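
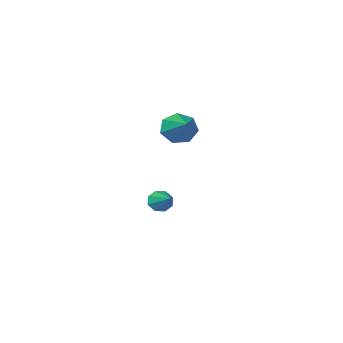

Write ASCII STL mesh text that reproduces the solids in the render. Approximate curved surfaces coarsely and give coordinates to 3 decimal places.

solid 
facet normal -0.183 -0.861 -0.475
outer loop
vertex -0.782 -0.787 -2.884
vertex -1.189 -0.561 -3.137
vertex -0.671 -0.617 -3.235
endloop
endfacet
facet normal 0.952 0.009 0.306
outer loop
vertex -0.782 -0.787 -2.884
vertex -0.671 -0.617 -3.235
vertex -0.931 0.661 -2.463
endloop
endfacet
facet normal -0.183 -0.861 -0.475
outer loop
vertex -0.671 -0.617 -3.235
vertex -1.189 -0.561 -3.137
vertex -0.863 -0.414 -3.529
endloop
endfacet
facet normal 0.874 0.369 -0.316
outer loop
vertex -0.671 -0.617 -3.235
vertex -0.863 -0.414 -3.529
vertex -0.931 0.661 -2.463
endloop
endfacet
facet normal -0.183 -0.861 -0.475
outer loop
vertex -0.863 -0.414 -3.529
vertex -1.189 -0.561 -3.137
vertex -1.247 -0.297 -3.593
endloop
endfacet
facet normal 0.317 0.678 -0.663
outer loop
vertex -0.863 -0.414 -3.529
vertex -1.247 -0.297 -3.593
vertex -0.931 0.661 -2.463
endloop
endfacet
facet normal -0.181 -0.861 -0.475
outer loop
vertex -1.247 -0.297 -3.593
vertex -1.189 -0.561 -3.137
vertex -1.596 -0.335 -3.391
endloop
endfacet
facet normal -0.389 0.754 -0.530
outer loop
vertex -1.247 -0.297 -3.593
vertex -1.596 -0.335 -3.391
vertex -0.931 0.661 -2.463
endloop
endfacet
facet normal -0.181 -0.861 -0.476
outer loop
vertex -1.596 -0.335 -3.391
vertex -1.189 -0.561 -3.137
vertex -1.707 -0.506 -3.04
endloop
endfacet
facet normal -0.834 0.552 0.005
outer loop
vertex -1.596 -0.335 -3.391
vertex -1.707 -0.506 -3.04
vertex -0.931 0.661 -2.463
endloop
endfacet
facet normal -0.180 -0.862 -0.474
outer loop
vertex -1.707 -0.506 -3.04
vertex -1.189 -0.561 -3.137
vertex -1.515 -0.708 -2.746
endloop
endfacet
facet normal -0.756 0.193 0.626
outer loop
vertex -1.707 -0.506 -3.04
vertex -1.515 -0.708 -2.746
vertex -0.931 0.661 -2.463
endloop
endfacet
facet normal -0.182 -0.861 -0.475
outer loop
vertex -1.515 -0.708 -2.746
vertex -1.189 -0.561 -3.137
vertex -1.132 -0.825 -2.681
endloop
endfacet
facet normal -0.200 -0.116 0.973
outer loop
vertex -1.515 -0.708 -2.746
vertex -1.132 -0.825 -2.681
vertex -0.931 0.661 -2.463
endloop
endfacet
facet normal -0.182 -0.861 -0.475
outer loop
vertex -1.132 -0.825 -2.681
vertex -1.189 -0.561 -3.137
vertex -0.782 -0.787 -2.884
endloop
endfacet
facet normal 0.508 -0.192 0.840
outer loop
vertex -1.132 -0.825 -2.681
vertex -0.782 -0.787 -2.884
vertex -0.931 0.661 -2.463
endloop
endfacet
facet normal -0.310 -0.838 -0.450
outer loop
vertex -0.032 2.367 1.153
vertex -0.414 2.194 1.738
vertex -0.62 2.578 1.165
endloop
endfacet
facet normal 0.232 0.685 -0.691
outer loop
vertex -0.032 2.367 1.153
vertex -0.62 2.578 1.165
vertex 0.154 3.726 2.562
endloop
endfacet
facet normal -0.310 -0.838 -0.450
outer loop
vertex -0.62 2.578 1.165
vertex -0.414 2.194 1.738
vertex -1.053 2.5 1.609
endloop
endfacet
facet normal -0.510 0.781 -0.360
outer loop
vertex -0.62 2.578 1.165
vertex -1.053 2.5 1.609
vertex 0.154 3.726 2.562
endloop
endfacet
facet normal -0.310 -0.837 -0.451
outer loop
vertex -1.053 2.5 1.609
vertex -0.414 2.194 1.738
vertex -1.005 2.191 2.15
endloop
endfacet
facet normal -0.789 0.500 0.356
outer loop
vertex -1.053 2.5 1.609
vertex -1.005 2.191 2.15
vertex 0.154 3.726 2.562
endloop
endfacet
facet normal -0.309 -0.838 -0.450
outer loop
vertex -1.005 2.191 2.15
vertex -0.414 2.194 1.738
vertex -0.512 1.885 2.381
endloop
endfacet
facet normal -0.396 0.053 0.917
outer loop
vertex -1.005 2.191 2.15
vertex -0.512 1.885 2.381
vertex 0.154 3.726 2.562
endloop
endfacet
facet normal -0.310 -0.838 -0.450
outer loop
vertex -0.512 1.885 2.381
vertex -0.414 2.194 1.738
vertex 0.055 1.811 2.128
endloop
endfacet
facet normal 0.373 -0.223 0.901
outer loop
vertex -0.512 1.885 2.381
vertex 0.055 1.811 2.128
vertex 0.154 3.726 2.562
endloop
endfacet
facet normal -0.310 -0.838 -0.449
outer loop
vertex 0.055 1.811 2.128
vertex -0.414 2.194 1.738
vertex 0.268 2.025 1.582
endloop
endfacet
facet normal 0.940 -0.121 0.319
outer loop
vertex 0.055 1.811 2.128
vertex 0.268 2.025 1.582
vertex 0.154 3.726 2.562
endloop
endfacet
facet normal -0.310 -0.837 -0.450
outer loop
vertex 0.268 2.025 1.582
vertex -0.414 2.194 1.738
vertex -0.032 2.367 1.153
endloop
endfacet
facet normal 0.877 0.282 -0.388
outer loop
vertex 0.268 2.025 1.582
vertex -0.032 2.367 1.153
vertex 0.154 3.726 2.562
endloop
endfacet

endsolid


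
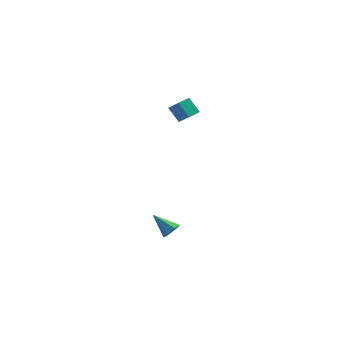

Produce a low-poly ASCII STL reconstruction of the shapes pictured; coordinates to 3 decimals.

solid 
facet normal 0.774 -0.298 -0.559
outer loop
vertex 1.803 -0.766 -3.595
vertex 1.571 -0.436 -4.092
vertex 1.976 -0.24 -3.636
endloop
endfacet
facet normal 0.253 -0.008 0.967
outer loop
vertex 1.803 -0.766 -3.595
vertex 1.976 -0.24 -3.636
vertex 0.349 0.036 -3.208
endloop
endfacet
facet normal 0.774 -0.298 -0.559
outer loop
vertex 1.976 -0.24 -3.636
vertex 1.571 -0.436 -4.092
vertex 1.844 0.139 -4.021
endloop
endfacet
facet normal 0.287 0.730 0.620
outer loop
vertex 1.976 -0.24 -3.636
vertex 1.844 0.139 -4.021
vertex 0.349 0.036 -3.208
endloop
endfacet
facet normal 0.773 -0.298 -0.560
outer loop
vertex 1.844 0.139 -4.021
vertex 1.571 -0.436 -4.092
vertex 1.507 0.085 -4.458
endloop
endfacet
facet normal -0.095 0.994 -0.049
outer loop
vertex 1.844 0.139 -4.021
vertex 1.507 0.085 -4.458
vertex 0.349 0.036 -3.208
endloop
endfacet
facet normal 0.773 -0.298 -0.559
outer loop
vertex 1.507 0.085 -4.458
vertex 1.571 -0.436 -4.092
vertex 1.218 -0.361 -4.62
endloop
endfacet
facet normal -0.605 0.587 -0.538
outer loop
vertex 1.507 0.085 -4.458
vertex 1.218 -0.361 -4.62
vertex 0.349 0.036 -3.208
endloop
endfacet
facet normal 0.773 -0.298 -0.559
outer loop
vertex 1.218 -0.361 -4.62
vertex 1.571 -0.436 -4.092
vertex 1.195 -0.863 -4.384
endloop
endfacet
facet normal -0.859 -0.185 -0.477
outer loop
vertex 1.218 -0.361 -4.62
vertex 1.195 -0.863 -4.384
vertex 0.349 0.036 -3.208
endloop
endfacet
facet normal 0.774 -0.300 -0.558
outer loop
vertex 1.195 -0.863 -4.384
vertex 1.571 -0.436 -4.092
vertex 1.455 -1.043 -3.927
endloop
endfacet
facet normal -0.666 -0.741 0.087
outer loop
vertex 1.195 -0.863 -4.384
vertex 1.455 -1.043 -3.927
vertex 0.349 0.036 -3.208
endloop
endfacet
facet normal 0.773 -0.300 -0.560
outer loop
vertex 1.455 -1.043 -3.927
vertex 1.571 -0.436 -4.092
vertex 1.803 -0.766 -3.595
endloop
endfacet
facet normal -0.170 -0.661 0.730
outer loop
vertex 1.455 -1.043 -3.927
vertex 1.803 -0.766 -3.595
vertex 0.349 0.036 -3.208
endloop
endfacet
facet normal 0.603 -0.323 -0.729
outer loop
vertex 2.441 2.702 4.03
vertex 1.841 2.738 3.518
vertex 2.307 3.366 3.625
endloop
endfacet
facet normal 0.779 0.433 0.453
outer loop
vertex 2.441 2.702 4.03
vertex 2.307 3.366 3.625
vertex 1.76 3.066 4.854
endloop
endfacet
facet normal 0.780 0.433 0.453
outer loop
vertex 1.76 3.066 4.854
vertex 2.307 3.366 3.625
vertex 1.626 3.731 4.449
endloop
endfacet
facet normal -0.602 0.323 0.730
outer loop
vertex 1.76 3.066 4.854
vertex 1.626 3.731 4.449
vertex 1.159 3.102 4.342
endloop
endfacet
facet normal 0.602 -0.322 -0.730
outer loop
vertex 2.307 3.366 3.625
vertex 1.841 2.738 3.518
vertex 1.706 3.403 3.113
endloop
endfacet
facet normal 0.243 0.945 -0.217
outer loop
vertex 2.307 3.366 3.625
vertex 1.706 3.403 3.113
vertex 1.626 3.731 4.449
endloop
endfacet
facet normal 0.242 0.946 -0.218
outer loop
vertex 1.626 3.731 4.449
vertex 1.706 3.403 3.113
vertex 1.025 3.767 3.937
endloop
endfacet
facet normal -0.602 0.323 0.730
outer loop
vertex 1.626 3.731 4.449
vertex 1.025 3.767 3.937
vertex 1.159 3.102 4.342
endloop
endfacet
facet normal 0.603 -0.322 -0.730
outer loop
vertex 1.706 3.403 3.113
vertex 1.841 2.738 3.518
vertex 1.24 2.774 3.006
endloop
endfacet
facet normal -0.537 0.512 -0.670
outer loop
vertex 1.706 3.403 3.113
vertex 1.24 2.774 3.006
vertex 1.025 3.767 3.937
endloop
endfacet
facet normal -0.537 0.512 -0.670
outer loop
vertex 1.025 3.767 3.937
vertex 1.24 2.774 3.006
vertex 0.559 3.138 3.83
endloop
endfacet
facet normal -0.603 0.323 0.729
outer loop
vertex 1.025 3.767 3.937
vertex 0.559 3.138 3.83
vertex 1.159 3.102 4.342
endloop
endfacet
facet normal 0.602 -0.323 -0.730
outer loop
vertex 1.24 2.774 3.006
vertex 1.841 2.738 3.518
vertex 1.374 2.109 3.411
endloop
endfacet
facet normal -0.779 -0.433 -0.453
outer loop
vertex 1.24 2.774 3.006
vertex 1.374 2.109 3.411
vertex 0.559 3.138 3.83
endloop
endfacet
facet normal -0.780 -0.433 -0.452
outer loop
vertex 0.559 3.138 3.83
vertex 1.374 2.109 3.411
vertex 0.693 2.474 4.235
endloop
endfacet
facet normal -0.603 0.323 0.729
outer loop
vertex 0.559 3.138 3.83
vertex 0.693 2.474 4.235
vertex 1.159 3.102 4.342
endloop
endfacet
facet normal 0.602 -0.323 -0.730
outer loop
vertex 1.374 2.109 3.411
vertex 1.841 2.738 3.518
vertex 1.975 2.073 3.923
endloop
endfacet
facet normal -0.243 -0.945 0.218
outer loop
vertex 1.374 2.109 3.411
vertex 1.975 2.073 3.923
vertex 0.693 2.474 4.235
endloop
endfacet
facet normal -0.243 -0.945 0.217
outer loop
vertex 0.693 2.474 4.235
vertex 1.975 2.073 3.923
vertex 1.294 2.437 4.747
endloop
endfacet
facet normal -0.602 0.322 0.730
outer loop
vertex 0.693 2.474 4.235
vertex 1.294 2.437 4.747
vertex 1.159 3.102 4.342
endloop
endfacet
facet normal 0.603 -0.323 -0.729
outer loop
vertex 1.975 2.073 3.923
vertex 1.841 2.738 3.518
vertex 2.441 2.702 4.03
endloop
endfacet
facet normal 0.537 -0.512 0.670
outer loop
vertex 1.975 2.073 3.923
vertex 2.441 2.702 4.03
vertex 1.294 2.437 4.747
endloop
endfacet
facet normal 0.537 -0.512 0.670
outer loop
vertex 1.294 2.437 4.747
vertex 2.441 2.702 4.03
vertex 1.76 3.066 4.854
endloop
endfacet
facet normal -0.603 0.322 0.730
outer loop
vertex 1.294 2.437 4.747
vertex 1.76 3.066 4.854
vertex 1.159 3.102 4.342
endloop
endfacet

endsolid


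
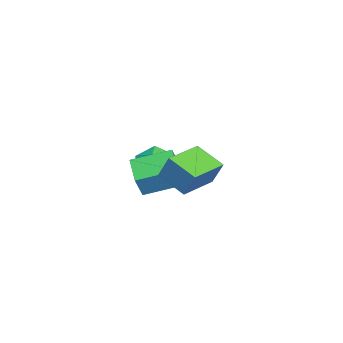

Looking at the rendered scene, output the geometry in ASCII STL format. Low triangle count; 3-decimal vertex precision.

solid 
facet normal -0.574 0.427 0.699
outer loop
vertex -3.263 -1.728 1.697
vertex -2.781 -2.251 2.413
vertex -2.44 -1.342 2.137
endloop
endfacet
facet normal -0.482 0.865 0.142
outer loop
vertex -3.263 -1.728 1.697
vertex -2.44 -1.342 2.137
vertex -2.569 -1.25 1.14
endloop
endfacet
facet normal -0.722 0.532 -0.442
outer loop
vertex -3.263 -1.728 1.697
vertex -2.569 -1.25 1.14
vertex -2.99 -2.103 0.8
endloop
endfacet
facet normal -0.963 -0.110 -0.247
outer loop
vertex -3.263 -1.728 1.697
vertex -2.99 -2.103 0.8
vertex -3.121 -2.721 1.587
endloop
endfacet
facet normal -0.871 -0.175 0.458
outer loop
vertex -3.263 -1.728 1.697
vertex -3.121 -2.721 1.587
vertex -2.781 -2.251 2.413
endloop
endfacet
facet normal 0.220 0.974 0.061
outer loop
vertex -2.569 -1.25 1.14
vertex -2.44 -1.342 2.137
vertex -1.659 -1.479 1.513
endloop
endfacet
facet normal 0.068 0.266 0.961
outer loop
vertex -2.44 -1.342 2.137
vertex -2.781 -2.251 2.413
vertex -1.79 -2.097 2.3
endloop
endfacet
facet normal -0.413 -0.708 0.573
outer loop
vertex -2.781 -2.251 2.413
vertex -3.121 -2.721 1.587
vertex -2.211 -2.95 1.96
endloop
endfacet
facet normal -0.559 -0.604 -0.568
outer loop
vertex -3.121 -2.721 1.587
vertex -2.99 -2.103 0.8
vertex -2.34 -2.858 0.963
endloop
endfacet
facet normal -0.169 0.436 -0.884
outer loop
vertex -2.99 -2.103 0.8
vertex -2.569 -1.25 1.14
vertex -1.999 -1.949 0.687
endloop
endfacet
facet normal 0.963 0.110 0.247
outer loop
vertex -1.517 -2.472 1.403
vertex -1.659 -1.479 1.513
vertex -1.79 -2.097 2.3
endloop
endfacet
facet normal 0.722 -0.532 0.442
outer loop
vertex -1.517 -2.472 1.403
vertex -1.79 -2.097 2.3
vertex -2.211 -2.95 1.96
endloop
endfacet
facet normal 0.482 -0.865 -0.142
outer loop
vertex -1.517 -2.472 1.403
vertex -2.211 -2.95 1.96
vertex -2.34 -2.858 0.963
endloop
endfacet
facet normal 0.574 -0.427 -0.699
outer loop
vertex -1.517 -2.472 1.403
vertex -2.34 -2.858 0.963
vertex -1.999 -1.949 0.687
endloop
endfacet
facet normal 0.871 0.175 -0.458
outer loop
vertex -1.517 -2.472 1.403
vertex -1.999 -1.949 0.687
vertex -1.659 -1.479 1.513
endloop
endfacet
facet normal 0.559 0.604 0.568
outer loop
vertex -1.79 -2.097 2.3
vertex -1.659 -1.479 1.513
vertex -2.44 -1.342 2.137
endloop
endfacet
facet normal 0.169 -0.436 0.884
outer loop
vertex -2.211 -2.95 1.96
vertex -1.79 -2.097 2.3
vertex -2.781 -2.251 2.413
endloop
endfacet
facet normal -0.220 -0.974 -0.061
outer loop
vertex -2.34 -2.858 0.963
vertex -2.211 -2.95 1.96
vertex -3.121 -2.721 1.587
endloop
endfacet
facet normal -0.068 -0.266 -0.961
outer loop
vertex -1.999 -1.949 0.687
vertex -2.34 -2.858 0.963
vertex -2.99 -2.103 0.8
endloop
endfacet
facet normal 0.413 0.708 -0.573
outer loop
vertex -1.659 -1.479 1.513
vertex -1.999 -1.949 0.687
vertex -2.569 -1.25 1.14
endloop
endfacet
facet normal -0.840 -0.391 0.376
outer loop
vertex 0.059 -2.532 2.654
vertex -0.47 -0.868 3.204
vertex -0.469 -2.366 1.646
endloop
endfacet
facet normal 0.289 -0.909 -0.301
outer loop
vertex 0.85 -1.752 1.056
vertex 0.059 -2.532 2.654
vertex -0.469 -2.366 1.646
endloop
endfacet
facet normal -0.840 -0.391 0.376
outer loop
vertex -0.469 -2.366 1.646
vertex -0.47 -0.868 3.204
vertex -0.998 -0.703 2.195
endloop
endfacet
facet normal -0.459 0.143 -0.877
outer loop
vertex -0.998 -0.703 2.195
vertex 0.85 -1.752 1.056
vertex -0.469 -2.366 1.646
endloop
endfacet
facet normal 0.459 -0.144 0.877
outer loop
vertex 0.059 -2.532 2.654
vertex 0.849 -0.254 2.614
vertex -0.47 -0.868 3.204
endloop
endfacet
facet normal 0.290 -0.909 -0.300
outer loop
vertex 1.378 -1.917 2.065
vertex 0.059 -2.532 2.654
vertex 0.85 -1.752 1.056
endloop
endfacet
facet normal 0.459 -0.144 0.877
outer loop
vertex 1.378 -1.917 2.065
vertex 0.849 -0.254 2.614
vertex 0.059 -2.532 2.654
endloop
endfacet
facet normal -0.289 0.909 0.300
outer loop
vertex -0.47 -0.868 3.204
vertex 0.849 -0.254 2.614
vertex -0.998 -0.703 2.195
endloop
endfacet
facet normal -0.459 0.144 -0.877
outer loop
vertex 0.321 -0.088 1.606
vertex 0.85 -1.752 1.056
vertex -0.998 -0.703 2.195
endloop
endfacet
facet normal -0.289 0.909 0.301
outer loop
vertex -0.998 -0.703 2.195
vertex 0.849 -0.254 2.614
vertex 0.321 -0.088 1.606
endloop
endfacet
facet normal 0.840 0.391 -0.376
outer loop
vertex 0.321 -0.088 1.606
vertex 1.378 -1.917 2.065
vertex 0.85 -1.752 1.056
endloop
endfacet
facet normal 0.840 0.391 -0.376
outer loop
vertex 0.849 -0.254 2.614
vertex 1.378 -1.917 2.065
vertex 0.321 -0.088 1.606
endloop
endfacet
facet normal -0.899 0.430 0.083
outer loop
vertex 1.504 0.712 4.327
vertex 2.003 1.894 3.609
vertex 1.144 0.178 3.198
endloop
endfacet
facet normal -0.339 -0.804 0.488
outer loop
vertex 2.717 -0.574 3.051
vertex 1.504 0.712 4.327
vertex 1.144 0.178 3.198
endloop
endfacet
facet normal -0.899 0.430 0.084
outer loop
vertex 1.144 0.178 3.198
vertex 2.003 1.894 3.609
vertex 1.642 1.36 2.48
endloop
endfacet
facet normal -0.277 -0.411 -0.869
outer loop
vertex 1.642 1.36 2.48
vertex 2.717 -0.574 3.051
vertex 1.144 0.178 3.198
endloop
endfacet
facet normal 0.277 0.411 0.869
outer loop
vertex 1.504 0.712 4.327
vertex 3.576 1.142 3.462
vertex 2.003 1.894 3.609
endloop
endfacet
facet normal -0.339 -0.804 0.489
outer loop
vertex 3.078 -0.04 4.18
vertex 1.504 0.712 4.327
vertex 2.717 -0.574 3.051
endloop
endfacet
facet normal 0.277 0.411 0.869
outer loop
vertex 3.078 -0.04 4.18
vertex 3.576 1.142 3.462
vertex 1.504 0.712 4.327
endloop
endfacet
facet normal 0.339 0.804 -0.489
outer loop
vertex 2.003 1.894 3.609
vertex 3.576 1.142 3.462
vertex 1.642 1.36 2.48
endloop
endfacet
facet normal -0.277 -0.411 -0.869
outer loop
vertex 3.216 0.608 2.333
vertex 2.717 -0.574 3.051
vertex 1.642 1.36 2.48
endloop
endfacet
facet normal 0.339 0.804 -0.488
outer loop
vertex 1.642 1.36 2.48
vertex 3.576 1.142 3.462
vertex 3.216 0.608 2.333
endloop
endfacet
facet normal 0.899 -0.430 -0.084
outer loop
vertex 3.216 0.608 2.333
vertex 3.078 -0.04 4.18
vertex 2.717 -0.574 3.051
endloop
endfacet
facet normal 0.899 -0.430 -0.084
outer loop
vertex 3.576 1.142 3.462
vertex 3.078 -0.04 4.18
vertex 3.216 0.608 2.333
endloop
endfacet

endsolid


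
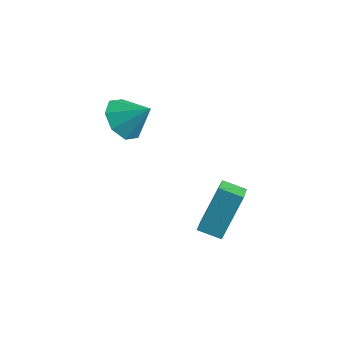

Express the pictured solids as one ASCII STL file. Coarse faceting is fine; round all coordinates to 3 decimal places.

solid 
facet normal -0.855 -0.425 0.299
outer loop
vertex 1.612 -3.754 -0.789
vertex 0.943 -2.815 -1.367
vertex 1.56 -4.771 -2.381
endloop
endfacet
facet normal 0.519 -0.728 0.448
outer loop
vertex 2.337 -4.385 -2.653
vertex 1.612 -3.754 -0.789
vertex 1.56 -4.771 -2.381
endloop
endfacet
facet normal -0.854 -0.425 0.300
outer loop
vertex 1.56 -4.771 -2.381
vertex 0.943 -2.815 -1.367
vertex 0.89 -3.832 -2.959
endloop
endfacet
facet normal -0.028 -0.538 -0.842
outer loop
vertex 0.89 -3.832 -2.959
vertex 2.337 -4.385 -2.653
vertex 1.56 -4.771 -2.381
endloop
endfacet
facet normal 0.028 0.538 0.842
outer loop
vertex 1.612 -3.754 -0.789
vertex 1.72 -2.429 -1.639
vertex 0.943 -2.815 -1.367
endloop
endfacet
facet normal 0.518 -0.729 0.448
outer loop
vertex 2.39 -3.368 -1.061
vertex 1.612 -3.754 -0.789
vertex 2.337 -4.385 -2.653
endloop
endfacet
facet normal 0.028 0.538 0.842
outer loop
vertex 2.39 -3.368 -1.061
vertex 1.72 -2.429 -1.639
vertex 1.612 -3.754 -0.789
endloop
endfacet
facet normal -0.519 0.728 -0.448
outer loop
vertex 0.943 -2.815 -1.367
vertex 1.72 -2.429 -1.639
vertex 0.89 -3.832 -2.959
endloop
endfacet
facet normal -0.028 -0.538 -0.842
outer loop
vertex 1.668 -3.446 -3.231
vertex 2.337 -4.385 -2.653
vertex 0.89 -3.832 -2.959
endloop
endfacet
facet normal -0.518 0.728 -0.448
outer loop
vertex 0.89 -3.832 -2.959
vertex 1.72 -2.429 -1.639
vertex 1.668 -3.446 -3.231
endloop
endfacet
facet normal 0.854 0.424 -0.300
outer loop
vertex 1.668 -3.446 -3.231
vertex 2.39 -3.368 -1.061
vertex 2.337 -4.385 -2.653
endloop
endfacet
facet normal 0.854 0.425 -0.299
outer loop
vertex 1.72 -2.429 -1.639
vertex 2.39 -3.368 -1.061
vertex 1.668 -3.446 -3.231
endloop
endfacet
facet normal -0.699 -0.324 -0.637
outer loop
vertex -2.094 -4.4 0.053
vertex -2.718 -3.837 0.452
vertex -2.115 -3.756 -0.251
endloop
endfacet
facet normal 0.983 -0.052 -0.178
outer loop
vertex -2.094 -4.4 0.053
vertex -2.115 -3.756 -0.251
vertex -1.822 -3.423 1.268
endloop
endfacet
facet normal -0.699 -0.323 -0.637
outer loop
vertex -2.115 -3.756 -0.251
vertex -2.718 -3.837 0.452
vertex -2.489 -3.16 -0.143
endloop
endfacet
facet normal 0.792 0.546 -0.273
outer loop
vertex -2.115 -3.756 -0.251
vertex -2.489 -3.16 -0.143
vertex -1.822 -3.423 1.268
endloop
endfacet
facet normal -0.700 -0.323 -0.637
outer loop
vertex -2.489 -3.16 -0.143
vertex -2.718 -3.837 0.452
vertex -2.997 -2.961 0.314
endloop
endfacet
facet normal 0.365 0.931 0.001
outer loop
vertex -2.489 -3.16 -0.143
vertex -2.997 -2.961 0.314
vertex -1.822 -3.423 1.268
endloop
endfacet
facet normal -0.701 -0.323 -0.636
outer loop
vertex -2.997 -2.961 0.314
vertex -2.718 -3.837 0.452
vertex -3.341 -3.274 0.852
endloop
endfacet
facet normal -0.046 0.876 0.480
outer loop
vertex -2.997 -2.961 0.314
vertex -3.341 -3.274 0.852
vertex -1.822 -3.423 1.268
endloop
endfacet
facet normal -0.700 -0.322 -0.637
outer loop
vertex -3.341 -3.274 0.852
vertex -2.718 -3.837 0.452
vertex -3.321 -3.918 1.156
endloop
endfacet
facet normal -0.203 0.413 0.888
outer loop
vertex -3.341 -3.274 0.852
vertex -3.321 -3.918 1.156
vertex -1.822 -3.423 1.268
endloop
endfacet
facet normal -0.700 -0.324 -0.637
outer loop
vertex -3.321 -3.918 1.156
vertex -2.718 -3.837 0.452
vertex -2.947 -4.514 1.048
endloop
endfacet
facet normal -0.012 -0.186 0.983
outer loop
vertex -3.321 -3.918 1.156
vertex -2.947 -4.514 1.048
vertex -1.822 -3.423 1.268
endloop
endfacet
facet normal -0.700 -0.324 -0.637
outer loop
vertex -2.947 -4.514 1.048
vertex -2.718 -3.837 0.452
vertex -2.439 -4.713 0.591
endloop
endfacet
facet normal 0.414 -0.570 0.709
outer loop
vertex -2.947 -4.514 1.048
vertex -2.439 -4.713 0.591
vertex -1.822 -3.423 1.268
endloop
endfacet
facet normal -0.700 -0.324 -0.637
outer loop
vertex -2.439 -4.713 0.591
vertex -2.718 -3.837 0.452
vertex -2.094 -4.4 0.053
endloop
endfacet
facet normal 0.826 -0.515 0.230
outer loop
vertex -2.439 -4.713 0.591
vertex -2.094 -4.4 0.053
vertex -1.822 -3.423 1.268
endloop
endfacet

endsolid


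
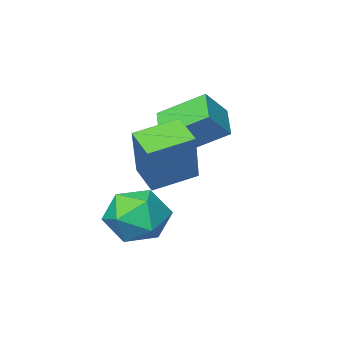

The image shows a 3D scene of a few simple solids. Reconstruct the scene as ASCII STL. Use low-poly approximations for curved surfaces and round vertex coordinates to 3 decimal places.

solid 
facet normal -0.595 0.612 0.520
outer loop
vertex -1.404 -0.279 1.872
vertex -0.607 -0.205 2.697
vertex -0.92 0.659 1.322
endloop
endfacet
facet normal -0.693 -0.064 -0.718
outer loop
vertex 0.087 -0.375 0.443
vertex -1.404 -0.279 1.872
vertex -0.92 0.659 1.322
endloop
endfacet
facet normal -0.595 0.612 0.520
outer loop
vertex -0.92 0.659 1.322
vertex -0.607 -0.205 2.697
vertex -0.123 0.733 2.147
endloop
endfacet
facet normal 0.406 0.788 -0.463
outer loop
vertex -0.123 0.733 2.147
vertex 0.087 -0.375 0.443
vertex -0.92 0.659 1.322
endloop
endfacet
facet normal -0.406 -0.788 0.463
outer loop
vertex -1.404 -0.279 1.872
vertex 0.4 -1.239 1.818
vertex -0.607 -0.205 2.697
endloop
endfacet
facet normal -0.693 -0.064 -0.718
outer loop
vertex -0.397 -1.313 0.993
vertex -1.404 -0.279 1.872
vertex 0.087 -0.375 0.443
endloop
endfacet
facet normal -0.406 -0.788 0.463
outer loop
vertex -0.397 -1.313 0.993
vertex 0.4 -1.239 1.818
vertex -1.404 -0.279 1.872
endloop
endfacet
facet normal 0.693 0.064 0.718
outer loop
vertex -0.607 -0.205 2.697
vertex 0.4 -1.239 1.818
vertex -0.123 0.733 2.147
endloop
endfacet
facet normal 0.406 0.788 -0.463
outer loop
vertex 0.884 -0.301 1.268
vertex 0.087 -0.375 0.443
vertex -0.123 0.733 2.147
endloop
endfacet
facet normal 0.693 0.064 0.718
outer loop
vertex -0.123 0.733 2.147
vertex 0.4 -1.239 1.818
vertex 0.884 -0.301 1.268
endloop
endfacet
facet normal 0.595 -0.612 -0.520
outer loop
vertex 0.884 -0.301 1.268
vertex -0.397 -1.313 0.993
vertex 0.087 -0.375 0.443
endloop
endfacet
facet normal 0.595 -0.612 -0.520
outer loop
vertex 0.4 -1.239 1.818
vertex -0.397 -1.313 0.993
vertex 0.884 -0.301 1.268
endloop
endfacet
facet normal 0.436 0.838 0.329
outer loop
vertex 2.504 1.964 -1.272
vertex 2.444 1.608 -0.285
vertex 3.292 1.396 -0.87
endloop
endfacet
facet normal 0.657 0.677 -0.331
outer loop
vertex 2.504 1.964 -1.272
vertex 3.292 1.396 -0.87
vertex 2.971 1.225 -1.856
endloop
endfacet
facet normal 0.084 0.650 -0.755
outer loop
vertex 2.504 1.964 -1.272
vertex 2.971 1.225 -1.856
vertex 1.926 1.331 -1.881
endloop
endfacet
facet normal -0.491 0.794 -0.359
outer loop
vertex 2.504 1.964 -1.272
vertex 1.926 1.331 -1.881
vertex 1.6 1.568 -0.91
endloop
endfacet
facet normal -0.274 0.910 0.312
outer loop
vertex 2.504 1.964 -1.272
vertex 1.6 1.568 -0.91
vertex 2.444 1.608 -0.285
endloop
endfacet
facet normal 0.949 0.026 -0.314
outer loop
vertex 2.971 1.225 -1.856
vertex 3.292 1.396 -0.87
vertex 3.2 0.412 -1.23
endloop
endfacet
facet normal 0.592 0.286 0.754
outer loop
vertex 3.292 1.396 -0.87
vertex 2.444 1.608 -0.285
vertex 2.874 0.649 -0.259
endloop
endfacet
facet normal -0.557 0.402 0.726
outer loop
vertex 2.444 1.608 -0.285
vertex 1.6 1.568 -0.91
vertex 1.829 0.755 -0.284
endloop
endfacet
facet normal -0.909 0.216 -0.358
outer loop
vertex 1.6 1.568 -0.91
vertex 1.926 1.331 -1.881
vertex 1.508 0.584 -1.27
endloop
endfacet
facet normal 0.022 -0.017 -1.000
outer loop
vertex 1.926 1.331 -1.881
vertex 2.971 1.225 -1.856
vertex 2.356 0.372 -1.855
endloop
endfacet
facet normal 0.491 -0.794 0.359
outer loop
vertex 2.296 0.016 -0.868
vertex 3.2 0.412 -1.23
vertex 2.874 0.649 -0.259
endloop
endfacet
facet normal -0.084 -0.650 0.755
outer loop
vertex 2.296 0.016 -0.868
vertex 2.874 0.649 -0.259
vertex 1.829 0.755 -0.284
endloop
endfacet
facet normal -0.657 -0.677 0.331
outer loop
vertex 2.296 0.016 -0.868
vertex 1.829 0.755 -0.284
vertex 1.508 0.584 -1.27
endloop
endfacet
facet normal -0.436 -0.838 -0.329
outer loop
vertex 2.296 0.016 -0.868
vertex 1.508 0.584 -1.27
vertex 2.356 0.372 -1.855
endloop
endfacet
facet normal 0.274 -0.910 -0.312
outer loop
vertex 2.296 0.016 -0.868
vertex 2.356 0.372 -1.855
vertex 3.2 0.412 -1.23
endloop
endfacet
facet normal 0.909 -0.216 0.358
outer loop
vertex 2.874 0.649 -0.259
vertex 3.2 0.412 -1.23
vertex 3.292 1.396 -0.87
endloop
endfacet
facet normal -0.022 0.017 1.000
outer loop
vertex 1.829 0.755 -0.284
vertex 2.874 0.649 -0.259
vertex 2.444 1.608 -0.285
endloop
endfacet
facet normal -0.949 -0.026 0.314
outer loop
vertex 1.508 0.584 -1.27
vertex 1.829 0.755 -0.284
vertex 1.6 1.568 -0.91
endloop
endfacet
facet normal -0.592 -0.286 -0.754
outer loop
vertex 2.356 0.372 -1.855
vertex 1.508 0.584 -1.27
vertex 1.926 1.331 -1.881
endloop
endfacet
facet normal 0.557 -0.402 -0.726
outer loop
vertex 3.2 0.412 -1.23
vertex 2.356 0.372 -1.855
vertex 2.971 1.225 -1.856
endloop
endfacet
facet normal -0.320 -0.429 -0.845
outer loop
vertex 2.185 0.611 0.515
vertex 0.841 0.881 0.887
vertex 2.234 1.503 0.044
endloop
endfacet
facet normal 0.946 -0.190 -0.262
outer loop
vertex 2.919 2.419 1.853
vertex 2.185 0.611 0.515
vertex 2.234 1.503 0.044
endloop
endfacet
facet normal -0.320 -0.429 -0.845
outer loop
vertex 2.234 1.503 0.044
vertex 0.841 0.881 0.887
vertex 0.89 1.773 0.416
endloop
endfacet
facet normal 0.049 0.884 -0.466
outer loop
vertex 0.89 1.773 0.416
vertex 2.919 2.419 1.853
vertex 2.234 1.503 0.044
endloop
endfacet
facet normal -0.049 -0.884 0.466
outer loop
vertex 2.185 0.611 0.515
vertex 1.526 1.797 2.696
vertex 0.841 0.881 0.887
endloop
endfacet
facet normal 0.946 -0.190 -0.262
outer loop
vertex 2.87 1.527 2.324
vertex 2.185 0.611 0.515
vertex 2.919 2.419 1.853
endloop
endfacet
facet normal -0.049 -0.884 0.466
outer loop
vertex 2.87 1.527 2.324
vertex 1.526 1.797 2.696
vertex 2.185 0.611 0.515
endloop
endfacet
facet normal -0.946 0.190 0.262
outer loop
vertex 0.841 0.881 0.887
vertex 1.526 1.797 2.696
vertex 0.89 1.773 0.416
endloop
endfacet
facet normal 0.049 0.884 -0.466
outer loop
vertex 1.575 2.689 2.225
vertex 2.919 2.419 1.853
vertex 0.89 1.773 0.416
endloop
endfacet
facet normal -0.946 0.190 0.262
outer loop
vertex 0.89 1.773 0.416
vertex 1.526 1.797 2.696
vertex 1.575 2.689 2.225
endloop
endfacet
facet normal 0.320 0.429 0.845
outer loop
vertex 1.575 2.689 2.225
vertex 2.87 1.527 2.324
vertex 2.919 2.419 1.853
endloop
endfacet
facet normal 0.320 0.429 0.845
outer loop
vertex 1.526 1.797 2.696
vertex 2.87 1.527 2.324
vertex 1.575 2.689 2.225
endloop
endfacet

endsolid


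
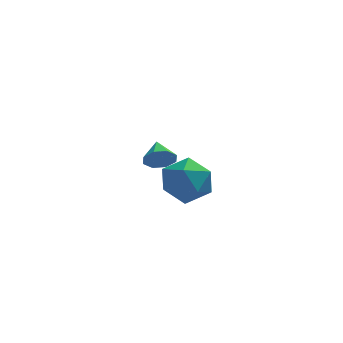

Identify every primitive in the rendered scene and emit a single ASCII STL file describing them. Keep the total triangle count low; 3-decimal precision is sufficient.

solid 
facet normal -0.436 0.679 -0.590
outer loop
vertex -2.236 -1.653 -1.246
vertex -3.362 -2.073 -0.897
vertex -2.808 -1.156 -0.251
endloop
endfacet
facet normal 0.192 0.918 -0.348
outer loop
vertex -2.236 -1.653 -1.246
vertex -2.808 -1.156 -0.251
vertex -1.581 -1.398 -0.211
endloop
endfacet
facet normal 0.697 0.456 -0.553
outer loop
vertex -2.236 -1.653 -1.246
vertex -1.581 -1.398 -0.211
vertex -1.377 -2.464 -0.833
endloop
endfacet
facet normal 0.380 -0.067 -0.922
outer loop
vertex -2.236 -1.653 -1.246
vertex -1.377 -2.464 -0.833
vertex -2.478 -2.881 -1.257
endloop
endfacet
facet normal -0.320 0.071 -0.945
outer loop
vertex -2.236 -1.653 -1.246
vertex -2.478 -2.881 -1.257
vertex -3.362 -2.073 -0.897
endloop
endfacet
facet normal 0.169 0.916 0.365
outer loop
vertex -1.581 -1.398 -0.211
vertex -2.808 -1.156 -0.251
vertex -2.302 -1.659 0.777
endloop
endfacet
facet normal -0.847 0.531 -0.027
outer loop
vertex -2.808 -1.156 -0.251
vertex -3.362 -2.073 -0.897
vertex -3.403 -2.076 0.353
endloop
endfacet
facet normal -0.659 -0.453 -0.600
outer loop
vertex -3.362 -2.073 -0.897
vertex -2.478 -2.881 -1.257
vertex -3.199 -3.142 -0.269
endloop
endfacet
facet normal 0.473 -0.677 -0.564
outer loop
vertex -2.478 -2.881 -1.257
vertex -1.377 -2.464 -0.833
vertex -1.972 -3.384 -0.229
endloop
endfacet
facet normal 0.985 0.169 0.033
outer loop
vertex -1.377 -2.464 -0.833
vertex -1.581 -1.398 -0.211
vertex -1.418 -2.467 0.417
endloop
endfacet
facet normal -0.380 0.067 0.922
outer loop
vertex -2.544 -2.887 0.766
vertex -2.302 -1.659 0.777
vertex -3.403 -2.076 0.353
endloop
endfacet
facet normal -0.697 -0.456 0.553
outer loop
vertex -2.544 -2.887 0.766
vertex -3.403 -2.076 0.353
vertex -3.199 -3.142 -0.269
endloop
endfacet
facet normal -0.192 -0.918 0.348
outer loop
vertex -2.544 -2.887 0.766
vertex -3.199 -3.142 -0.269
vertex -1.972 -3.384 -0.229
endloop
endfacet
facet normal 0.436 -0.679 0.590
outer loop
vertex -2.544 -2.887 0.766
vertex -1.972 -3.384 -0.229
vertex -1.418 -2.467 0.417
endloop
endfacet
facet normal 0.320 -0.071 0.945
outer loop
vertex -2.544 -2.887 0.766
vertex -1.418 -2.467 0.417
vertex -2.302 -1.659 0.777
endloop
endfacet
facet normal -0.473 0.677 0.564
outer loop
vertex -3.403 -2.076 0.353
vertex -2.302 -1.659 0.777
vertex -2.808 -1.156 -0.251
endloop
endfacet
facet normal -0.985 -0.169 -0.033
outer loop
vertex -3.199 -3.142 -0.269
vertex -3.403 -2.076 0.353
vertex -3.362 -2.073 -0.897
endloop
endfacet
facet normal -0.169 -0.916 -0.365
outer loop
vertex -1.972 -3.384 -0.229
vertex -3.199 -3.142 -0.269
vertex -2.478 -2.881 -1.257
endloop
endfacet
facet normal 0.847 -0.531 0.027
outer loop
vertex -1.418 -2.467 0.417
vertex -1.972 -3.384 -0.229
vertex -1.377 -2.464 -0.833
endloop
endfacet
facet normal 0.659 0.453 0.600
outer loop
vertex -2.302 -1.659 0.777
vertex -1.418 -2.467 0.417
vertex -1.581 -1.398 -0.211
endloop
endfacet
facet normal 0.111 -0.918 -0.380
outer loop
vertex -3.184 2.945 -2.646
vertex -3.462 2.63 -1.965
vertex -3.792 2.874 -2.652
endloop
endfacet
facet normal -0.087 0.795 -0.601
outer loop
vertex -3.184 2.945 -2.646
vertex -3.792 2.874 -2.652
vertex -3.598 3.77 -1.495
endloop
endfacet
facet normal 0.109 -0.919 -0.379
outer loop
vertex -3.792 2.874 -2.652
vertex -3.462 2.63 -1.965
vertex -4.207 2.661 -2.255
endloop
endfacet
facet normal -0.681 0.630 -0.374
outer loop
vertex -3.792 2.874 -2.652
vertex -4.207 2.661 -2.255
vertex -3.598 3.77 -1.495
endloop
endfacet
facet normal 0.110 -0.918 -0.380
outer loop
vertex -4.207 2.661 -2.255
vertex -3.462 2.63 -1.965
vertex -4.185 2.429 -1.688
endloop
endfacet
facet normal -0.910 0.371 0.187
outer loop
vertex -4.207 2.661 -2.255
vertex -4.185 2.429 -1.688
vertex -3.598 3.77 -1.495
endloop
endfacet
facet normal 0.110 -0.919 -0.379
outer loop
vertex -4.185 2.429 -1.688
vertex -3.462 2.63 -1.965
vertex -3.739 2.316 -1.284
endloop
endfacet
facet normal -0.637 0.171 0.751
outer loop
vertex -4.185 2.429 -1.688
vertex -3.739 2.316 -1.284
vertex -3.598 3.77 -1.495
endloop
endfacet
facet normal 0.110 -0.919 -0.379
outer loop
vertex -3.739 2.316 -1.284
vertex -3.462 2.63 -1.965
vertex -3.131 2.387 -1.279
endloop
endfacet
facet normal -0.025 0.146 0.989
outer loop
vertex -3.739 2.316 -1.284
vertex -3.131 2.387 -1.279
vertex -3.598 3.77 -1.495
endloop
endfacet
facet normal 0.110 -0.919 -0.379
outer loop
vertex -3.131 2.387 -1.279
vertex -3.462 2.63 -1.965
vertex -2.717 2.6 -1.676
endloop
endfacet
facet normal 0.570 0.311 0.761
outer loop
vertex -3.131 2.387 -1.279
vertex -2.717 2.6 -1.676
vertex -3.598 3.77 -1.495
endloop
endfacet
facet normal 0.110 -0.919 -0.379
outer loop
vertex -2.717 2.6 -1.676
vertex -3.462 2.63 -1.965
vertex -2.739 2.831 -2.242
endloop
endfacet
facet normal 0.797 0.569 0.201
outer loop
vertex -2.717 2.6 -1.676
vertex -2.739 2.831 -2.242
vertex -3.598 3.77 -1.495
endloop
endfacet
facet normal 0.110 -0.918 -0.380
outer loop
vertex -2.739 2.831 -2.242
vertex -3.462 2.63 -1.965
vertex -3.184 2.945 -2.646
endloop
endfacet
facet normal 0.526 0.769 -0.362
outer loop
vertex -2.739 2.831 -2.242
vertex -3.184 2.945 -2.646
vertex -3.598 3.77 -1.495
endloop
endfacet

endsolid


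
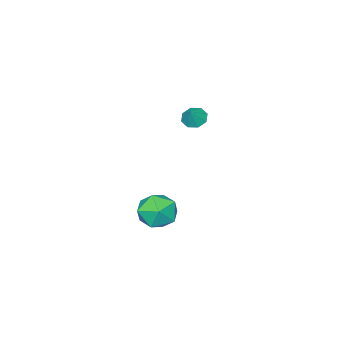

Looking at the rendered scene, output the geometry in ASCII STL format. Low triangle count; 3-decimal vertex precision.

solid 
facet normal -0.580 -0.248 -0.776
outer loop
vertex -2.742 -3.146 2.472
vertex -3.294 -2.678 2.735
vertex -2.693 -2.599 2.261
endloop
endfacet
facet normal 0.995 -0.097 -0.021
outer loop
vertex -2.742 -3.146 2.472
vertex -2.693 -2.599 2.261
vertex -2.646 -2.402 3.605
endloop
endfacet
facet normal -0.580 -0.248 -0.776
outer loop
vertex -2.693 -2.599 2.261
vertex -3.294 -2.678 2.735
vertex -2.996 -2.097 2.327
endloop
endfacet
facet normal 0.845 0.524 -0.106
outer loop
vertex -2.693 -2.599 2.261
vertex -2.996 -2.097 2.327
vertex -2.646 -2.402 3.605
endloop
endfacet
facet normal -0.579 -0.249 -0.777
outer loop
vertex -2.996 -2.097 2.327
vertex -3.294 -2.678 2.735
vertex -3.474 -1.937 2.632
endloop
endfacet
facet normal 0.380 0.918 0.115
outer loop
vertex -2.996 -2.097 2.327
vertex -3.474 -1.937 2.632
vertex -2.646 -2.402 3.605
endloop
endfacet
facet normal -0.580 -0.249 -0.776
outer loop
vertex -3.474 -1.937 2.632
vertex -3.294 -2.678 2.735
vertex -3.846 -2.211 2.998
endloop
endfacet
facet normal -0.123 0.850 0.511
outer loop
vertex -3.474 -1.937 2.632
vertex -3.846 -2.211 2.998
vertex -2.646 -2.402 3.605
endloop
endfacet
facet normal -0.579 -0.247 -0.777
outer loop
vertex -3.846 -2.211 2.998
vertex -3.294 -2.678 2.735
vertex -3.896 -2.758 3.209
endloop
endfacet
facet normal -0.374 0.363 0.853
outer loop
vertex -3.846 -2.211 2.998
vertex -3.896 -2.758 3.209
vertex -2.646 -2.402 3.605
endloop
endfacet
facet normal -0.579 -0.246 -0.777
outer loop
vertex -3.896 -2.758 3.209
vertex -3.294 -2.678 2.735
vertex -3.593 -3.26 3.142
endloop
endfacet
facet normal -0.223 -0.260 0.939
outer loop
vertex -3.896 -2.758 3.209
vertex -3.593 -3.26 3.142
vertex -2.646 -2.402 3.605
endloop
endfacet
facet normal -0.579 -0.246 -0.777
outer loop
vertex -3.593 -3.26 3.142
vertex -3.294 -2.678 2.735
vertex -3.115 -3.42 2.837
endloop
endfacet
facet normal 0.240 -0.653 0.719
outer loop
vertex -3.593 -3.26 3.142
vertex -3.115 -3.42 2.837
vertex -2.646 -2.402 3.605
endloop
endfacet
facet normal -0.579 -0.247 -0.777
outer loop
vertex -3.115 -3.42 2.837
vertex -3.294 -2.678 2.735
vertex -2.742 -3.146 2.472
endloop
endfacet
facet normal 0.744 -0.585 0.321
outer loop
vertex -3.115 -3.42 2.837
vertex -2.742 -3.146 2.472
vertex -2.646 -2.402 3.605
endloop
endfacet
facet normal -0.919 0.201 0.340
outer loop
vertex 2.843 2.119 0.377
vertex 2.983 1.261 1.262
vertex 3.32 2.436 1.478
endloop
endfacet
facet normal -0.624 0.780 0.046
outer loop
vertex 2.843 2.119 0.377
vertex 3.32 2.436 1.478
vertex 3.813 2.891 0.434
endloop
endfacet
facet normal -0.460 0.624 -0.632
outer loop
vertex 2.843 2.119 0.377
vertex 3.813 2.891 0.434
vertex 3.781 1.997 -0.426
endloop
endfacet
facet normal -0.653 -0.051 -0.755
outer loop
vertex 2.843 2.119 0.377
vertex 3.781 1.997 -0.426
vertex 3.268 0.99 0.085
endloop
endfacet
facet normal -0.937 -0.313 -0.155
outer loop
vertex 2.843 2.119 0.377
vertex 3.268 0.99 0.085
vertex 2.983 1.261 1.262
endloop
endfacet
facet normal -0.016 0.919 0.393
outer loop
vertex 3.813 2.891 0.434
vertex 3.32 2.436 1.478
vertex 4.552 2.51 1.355
endloop
endfacet
facet normal -0.493 -0.018 0.870
outer loop
vertex 3.32 2.436 1.478
vertex 2.983 1.261 1.262
vertex 4.039 1.503 1.866
endloop
endfacet
facet normal -0.524 -0.849 0.069
outer loop
vertex 2.983 1.261 1.262
vertex 3.268 0.99 0.085
vertex 4.007 0.609 1.006
endloop
endfacet
facet normal -0.065 -0.425 -0.903
outer loop
vertex 3.268 0.99 0.085
vertex 3.781 1.997 -0.426
vertex 4.5 1.064 -0.038
endloop
endfacet
facet normal 0.249 0.667 -0.702
outer loop
vertex 3.781 1.997 -0.426
vertex 3.813 2.891 0.434
vertex 4.837 2.239 0.178
endloop
endfacet
facet normal 0.653 0.051 0.755
outer loop
vertex 4.977 1.381 1.063
vertex 4.552 2.51 1.355
vertex 4.039 1.503 1.866
endloop
endfacet
facet normal 0.460 -0.624 0.632
outer loop
vertex 4.977 1.381 1.063
vertex 4.039 1.503 1.866
vertex 4.007 0.609 1.006
endloop
endfacet
facet normal 0.624 -0.780 -0.046
outer loop
vertex 4.977 1.381 1.063
vertex 4.007 0.609 1.006
vertex 4.5 1.064 -0.038
endloop
endfacet
facet normal 0.919 -0.201 -0.340
outer loop
vertex 4.977 1.381 1.063
vertex 4.5 1.064 -0.038
vertex 4.837 2.239 0.178
endloop
endfacet
facet normal 0.937 0.313 0.155
outer loop
vertex 4.977 1.381 1.063
vertex 4.837 2.239 0.178
vertex 4.552 2.51 1.355
endloop
endfacet
facet normal 0.065 0.425 0.903
outer loop
vertex 4.039 1.503 1.866
vertex 4.552 2.51 1.355
vertex 3.32 2.436 1.478
endloop
endfacet
facet normal -0.249 -0.667 0.702
outer loop
vertex 4.007 0.609 1.006
vertex 4.039 1.503 1.866
vertex 2.983 1.261 1.262
endloop
endfacet
facet normal 0.016 -0.919 -0.393
outer loop
vertex 4.5 1.064 -0.038
vertex 4.007 0.609 1.006
vertex 3.268 0.99 0.085
endloop
endfacet
facet normal 0.493 0.018 -0.870
outer loop
vertex 4.837 2.239 0.178
vertex 4.5 1.064 -0.038
vertex 3.781 1.997 -0.426
endloop
endfacet
facet normal 0.524 0.849 -0.069
outer loop
vertex 4.552 2.51 1.355
vertex 4.837 2.239 0.178
vertex 3.813 2.891 0.434
endloop
endfacet

endsolid


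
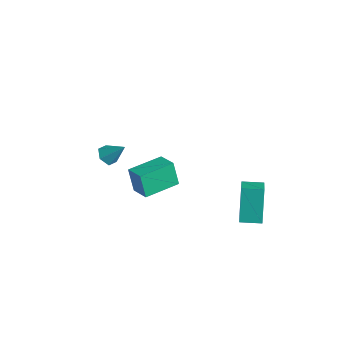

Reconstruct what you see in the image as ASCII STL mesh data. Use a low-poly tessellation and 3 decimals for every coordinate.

solid 
facet normal -0.560 -0.420 -0.714
outer loop
vertex -3.936 -2.501 -0.54
vertex -4.28 -2.815 -0.086
vertex -4.467 -2.225 -0.286
endloop
endfacet
facet normal 0.343 0.902 -0.262
outer loop
vertex -3.936 -2.501 -0.54
vertex -4.467 -2.225 -0.286
vertex -3.52 -2.245 0.886
endloop
endfacet
facet normal -0.560 -0.420 -0.714
outer loop
vertex -4.467 -2.225 -0.286
vertex -4.28 -2.815 -0.086
vertex -4.811 -2.539 0.168
endloop
endfacet
facet normal -0.375 0.871 0.318
outer loop
vertex -4.467 -2.225 -0.286
vertex -4.811 -2.539 0.168
vertex -3.52 -2.245 0.886
endloop
endfacet
facet normal -0.560 -0.418 -0.716
outer loop
vertex -4.811 -2.539 0.168
vertex -4.28 -2.815 -0.086
vertex -4.625 -3.129 0.367
endloop
endfacet
facet normal -0.504 0.129 0.854
outer loop
vertex -4.811 -2.539 0.168
vertex -4.625 -3.129 0.367
vertex -3.52 -2.245 0.886
endloop
endfacet
facet normal -0.559 -0.419 -0.716
outer loop
vertex -4.625 -3.129 0.367
vertex -4.28 -2.815 -0.086
vertex -4.094 -3.405 0.114
endloop
endfacet
facet normal 0.084 -0.581 0.810
outer loop
vertex -4.625 -3.129 0.367
vertex -4.094 -3.405 0.114
vertex -3.52 -2.245 0.886
endloop
endfacet
facet normal -0.560 -0.419 -0.715
outer loop
vertex -4.094 -3.405 0.114
vertex -4.28 -2.815 -0.086
vertex -3.749 -3.091 -0.34
endloop
endfacet
facet normal 0.803 -0.550 0.230
outer loop
vertex -4.094 -3.405 0.114
vertex -3.749 -3.091 -0.34
vertex -3.52 -2.245 0.886
endloop
endfacet
facet normal -0.560 -0.420 -0.714
outer loop
vertex -3.749 -3.091 -0.34
vertex -4.28 -2.815 -0.086
vertex -3.936 -2.501 -0.54
endloop
endfacet
facet normal 0.932 0.192 -0.306
outer loop
vertex -3.749 -3.091 -0.34
vertex -3.936 -2.501 -0.54
vertex -3.52 -2.245 0.886
endloop
endfacet
facet normal -0.673 0.539 -0.506
outer loop
vertex 0.989 1.743 -0.707
vertex 1.713 2.623 -0.733
vertex 1.757 1.059 -2.457
endloop
endfacet
facet normal -0.636 -0.772 0.023
outer loop
vertex 2.807 0.217 -1.667
vertex 0.989 1.743 -0.707
vertex 1.757 1.059 -2.457
endloop
endfacet
facet normal -0.673 0.539 -0.506
outer loop
vertex 1.757 1.059 -2.457
vertex 1.713 2.623 -0.733
vertex 2.482 1.939 -2.483
endloop
endfacet
facet normal 0.378 -0.337 -0.862
outer loop
vertex 2.482 1.939 -2.483
vertex 2.807 0.217 -1.667
vertex 1.757 1.059 -2.457
endloop
endfacet
facet normal -0.379 0.337 0.862
outer loop
vertex 0.989 1.743 -0.707
vertex 2.763 1.781 0.057
vertex 1.713 2.623 -0.733
endloop
endfacet
facet normal -0.636 -0.771 0.022
outer loop
vertex 2.038 0.901 0.083
vertex 0.989 1.743 -0.707
vertex 2.807 0.217 -1.667
endloop
endfacet
facet normal -0.378 0.337 0.862
outer loop
vertex 2.038 0.901 0.083
vertex 2.763 1.781 0.057
vertex 0.989 1.743 -0.707
endloop
endfacet
facet normal 0.636 0.772 -0.022
outer loop
vertex 1.713 2.623 -0.733
vertex 2.763 1.781 0.057
vertex 2.482 1.939 -2.483
endloop
endfacet
facet normal 0.379 -0.337 -0.862
outer loop
vertex 3.531 1.097 -1.693
vertex 2.807 0.217 -1.667
vertex 2.482 1.939 -2.483
endloop
endfacet
facet normal 0.636 0.771 -0.022
outer loop
vertex 2.482 1.939 -2.483
vertex 2.763 1.781 0.057
vertex 3.531 1.097 -1.693
endloop
endfacet
facet normal 0.673 -0.539 0.506
outer loop
vertex 3.531 1.097 -1.693
vertex 2.038 0.901 0.083
vertex 2.807 0.217 -1.667
endloop
endfacet
facet normal 0.673 -0.539 0.506
outer loop
vertex 2.763 1.781 0.057
vertex 2.038 0.901 0.083
vertex 3.531 1.097 -1.693
endloop
endfacet
facet normal -0.939 0.056 -0.338
outer loop
vertex 0.582 -4.845 3.866
vertex 0.681 -2.988 3.896
vertex 1.039 -4.849 2.596
endloop
endfacet
facet normal -0.053 -0.998 -0.016
outer loop
vertex 2.119 -4.912 2.984
vertex 0.582 -4.845 3.866
vertex 1.039 -4.849 2.596
endloop
endfacet
facet normal -0.940 0.055 -0.338
outer loop
vertex 1.039 -4.849 2.596
vertex 0.681 -2.988 3.896
vertex 1.138 -2.992 2.625
endloop
endfacet
facet normal 0.338 -0.003 -0.941
outer loop
vertex 1.138 -2.992 2.625
vertex 2.119 -4.912 2.984
vertex 1.039 -4.849 2.596
endloop
endfacet
facet normal -0.338 0.003 0.941
outer loop
vertex 0.582 -4.845 3.866
vertex 1.761 -3.051 4.284
vertex 0.681 -2.988 3.896
endloop
endfacet
facet normal -0.053 -0.998 -0.016
outer loop
vertex 1.662 -4.908 4.255
vertex 0.582 -4.845 3.866
vertex 2.119 -4.912 2.984
endloop
endfacet
facet normal -0.339 0.003 0.941
outer loop
vertex 1.662 -4.908 4.255
vertex 1.761 -3.051 4.284
vertex 0.582 -4.845 3.866
endloop
endfacet
facet normal 0.053 0.998 0.016
outer loop
vertex 0.681 -2.988 3.896
vertex 1.761 -3.051 4.284
vertex 1.138 -2.992 2.625
endloop
endfacet
facet normal 0.339 -0.003 -0.941
outer loop
vertex 2.218 -3.055 3.014
vertex 2.119 -4.912 2.984
vertex 1.138 -2.992 2.625
endloop
endfacet
facet normal 0.053 0.998 0.016
outer loop
vertex 1.138 -2.992 2.625
vertex 1.761 -3.051 4.284
vertex 2.218 -3.055 3.014
endloop
endfacet
facet normal 0.940 -0.056 0.338
outer loop
vertex 2.218 -3.055 3.014
vertex 1.662 -4.908 4.255
vertex 2.119 -4.912 2.984
endloop
endfacet
facet normal 0.939 -0.055 0.338
outer loop
vertex 1.761 -3.051 4.284
vertex 1.662 -4.908 4.255
vertex 2.218 -3.055 3.014
endloop
endfacet

endsolid


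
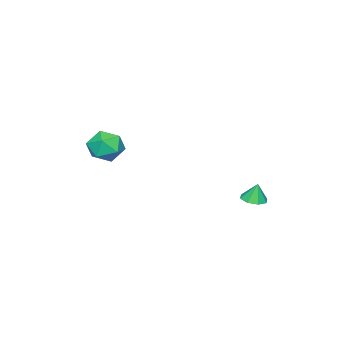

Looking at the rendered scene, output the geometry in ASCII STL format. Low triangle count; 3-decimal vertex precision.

solid 
facet normal 0.070 -0.173 -0.982
outer loop
vertex -0.108 3.011 -1.242
vertex -0.653 3.467 -1.361
vertex 0.064 3.529 -1.321
endloop
endfacet
facet normal 0.771 -0.162 0.616
outer loop
vertex -0.108 3.011 -1.242
vertex 0.064 3.529 -1.321
vertex -0.727 3.653 -0.299
endloop
endfacet
facet normal 0.070 -0.172 -0.983
outer loop
vertex 0.064 3.529 -1.321
vertex -0.653 3.467 -1.361
vertex -0.184 4.01 -1.423
endloop
endfacet
facet normal 0.722 0.478 0.501
outer loop
vertex 0.064 3.529 -1.321
vertex -0.184 4.01 -1.423
vertex -0.727 3.653 -0.299
endloop
endfacet
facet normal 0.069 -0.172 -0.983
outer loop
vertex -0.184 4.01 -1.423
vertex -0.653 3.467 -1.361
vertex -0.707 4.173 -1.488
endloop
endfacet
facet normal 0.229 0.891 0.393
outer loop
vertex -0.184 4.01 -1.423
vertex -0.707 4.173 -1.488
vertex -0.727 3.653 -0.299
endloop
endfacet
facet normal 0.069 -0.171 -0.983
outer loop
vertex -0.707 4.173 -1.488
vertex -0.653 3.467 -1.361
vertex -1.197 3.923 -1.479
endloop
endfacet
facet normal -0.419 0.834 0.358
outer loop
vertex -0.707 4.173 -1.488
vertex -1.197 3.923 -1.479
vertex -0.727 3.653 -0.299
endloop
endfacet
facet normal 0.068 -0.173 -0.983
outer loop
vertex -1.197 3.923 -1.479
vertex -0.653 3.467 -1.361
vertex -1.369 3.405 -1.4
endloop
endfacet
facet normal -0.843 0.343 0.414
outer loop
vertex -1.197 3.923 -1.479
vertex -1.369 3.405 -1.4
vertex -0.727 3.653 -0.299
endloop
endfacet
facet normal 0.069 -0.173 -0.983
outer loop
vertex -1.369 3.405 -1.4
vertex -0.653 3.467 -1.361
vertex -1.121 2.924 -1.298
endloop
endfacet
facet normal -0.794 -0.297 0.530
outer loop
vertex -1.369 3.405 -1.4
vertex -1.121 2.924 -1.298
vertex -0.727 3.653 -0.299
endloop
endfacet
facet normal 0.068 -0.173 -0.983
outer loop
vertex -1.121 2.924 -1.298
vertex -0.653 3.467 -1.361
vertex -0.599 2.76 -1.233
endloop
endfacet
facet normal -0.302 -0.709 0.637
outer loop
vertex -1.121 2.924 -1.298
vertex -0.599 2.76 -1.233
vertex -0.727 3.653 -0.299
endloop
endfacet
facet normal 0.070 -0.173 -0.983
outer loop
vertex -0.599 2.76 -1.233
vertex -0.653 3.467 -1.361
vertex -0.108 3.011 -1.242
endloop
endfacet
facet normal 0.347 -0.654 0.673
outer loop
vertex -0.599 2.76 -1.233
vertex -0.108 3.011 -1.242
vertex -0.727 3.653 -0.299
endloop
endfacet
facet normal -0.803 0.490 0.339
outer loop
vertex 1.947 -2.504 1.618
vertex 1.679 -3.361 2.223
vertex 2.322 -2.59 2.63
endloop
endfacet
facet normal -0.275 0.944 0.182
outer loop
vertex 1.947 -2.504 1.618
vertex 2.322 -2.59 2.63
vertex 2.976 -2.247 1.838
endloop
endfacet
facet normal -0.106 0.856 -0.506
outer loop
vertex 1.947 -2.504 1.618
vertex 2.976 -2.247 1.838
vertex 2.738 -2.806 0.942
endloop
endfacet
facet normal -0.529 0.348 -0.774
outer loop
vertex 1.947 -2.504 1.618
vertex 2.738 -2.806 0.942
vertex 1.936 -3.495 1.18
endloop
endfacet
facet normal -0.960 0.122 -0.252
outer loop
vertex 1.947 -2.504 1.618
vertex 1.936 -3.495 1.18
vertex 1.679 -3.361 2.223
endloop
endfacet
facet normal 0.294 0.765 0.574
outer loop
vertex 2.976 -2.247 1.838
vertex 2.322 -2.59 2.63
vertex 3.344 -2.945 2.58
endloop
endfacet
facet normal -0.561 0.031 0.827
outer loop
vertex 2.322 -2.59 2.63
vertex 1.679 -3.361 2.223
vertex 2.542 -3.634 2.818
endloop
endfacet
facet normal -0.815 -0.566 -0.128
outer loop
vertex 1.679 -3.361 2.223
vertex 1.936 -3.495 1.18
vertex 2.304 -4.193 1.922
endloop
endfacet
facet normal -0.117 -0.200 -0.973
outer loop
vertex 1.936 -3.495 1.18
vertex 2.738 -2.806 0.942
vertex 2.958 -3.85 1.13
endloop
endfacet
facet normal 0.568 0.622 -0.539
outer loop
vertex 2.738 -2.806 0.942
vertex 2.976 -2.247 1.838
vertex 3.601 -3.079 1.537
endloop
endfacet
facet normal 0.529 -0.348 0.774
outer loop
vertex 3.333 -3.936 2.142
vertex 3.344 -2.945 2.58
vertex 2.542 -3.634 2.818
endloop
endfacet
facet normal 0.106 -0.856 0.506
outer loop
vertex 3.333 -3.936 2.142
vertex 2.542 -3.634 2.818
vertex 2.304 -4.193 1.922
endloop
endfacet
facet normal 0.275 -0.944 -0.182
outer loop
vertex 3.333 -3.936 2.142
vertex 2.304 -4.193 1.922
vertex 2.958 -3.85 1.13
endloop
endfacet
facet normal 0.803 -0.490 -0.339
outer loop
vertex 3.333 -3.936 2.142
vertex 2.958 -3.85 1.13
vertex 3.601 -3.079 1.537
endloop
endfacet
facet normal 0.960 -0.122 0.252
outer loop
vertex 3.333 -3.936 2.142
vertex 3.601 -3.079 1.537
vertex 3.344 -2.945 2.58
endloop
endfacet
facet normal 0.117 0.200 0.973
outer loop
vertex 2.542 -3.634 2.818
vertex 3.344 -2.945 2.58
vertex 2.322 -2.59 2.63
endloop
endfacet
facet normal -0.568 -0.622 0.539
outer loop
vertex 2.304 -4.193 1.922
vertex 2.542 -3.634 2.818
vertex 1.679 -3.361 2.223
endloop
endfacet
facet normal -0.294 -0.765 -0.574
outer loop
vertex 2.958 -3.85 1.13
vertex 2.304 -4.193 1.922
vertex 1.936 -3.495 1.18
endloop
endfacet
facet normal 0.561 -0.031 -0.827
outer loop
vertex 3.601 -3.079 1.537
vertex 2.958 -3.85 1.13
vertex 2.738 -2.806 0.942
endloop
endfacet
facet normal 0.815 0.566 0.128
outer loop
vertex 3.344 -2.945 2.58
vertex 3.601 -3.079 1.537
vertex 2.976 -2.247 1.838
endloop
endfacet

endsolid


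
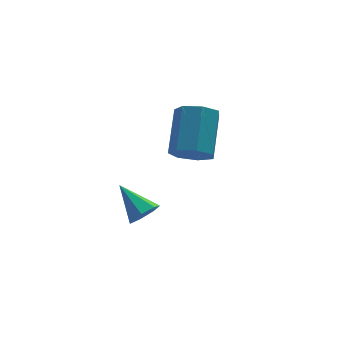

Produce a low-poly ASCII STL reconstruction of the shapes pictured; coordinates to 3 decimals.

solid 
facet normal -0.387 -0.695 -0.606
outer loop
vertex -0.75 0.2 2.685
vertex -1.359 0.774 2.416
vertex -0.561 0.623 2.079
endloop
endfacet
facet normal 0.888 -0.458 -0.043
outer loop
vertex -0.75 0.2 2.685
vertex -0.561 0.623 2.079
vertex 0.049 1.631 3.933
endloop
endfacet
facet normal 0.888 -0.458 -0.043
outer loop
vertex 0.049 1.631 3.933
vertex -0.561 0.623 2.079
vertex 0.238 2.054 3.327
endloop
endfacet
facet normal 0.388 0.695 0.606
outer loop
vertex 0.049 1.631 3.933
vertex 0.238 2.054 3.327
vertex -0.561 2.206 3.664
endloop
endfacet
facet normal -0.387 -0.694 -0.606
outer loop
vertex -0.561 0.623 2.079
vertex -1.359 0.774 2.416
vertex -0.973 1.161 1.726
endloop
endfacet
facet normal 0.748 0.147 -0.648
outer loop
vertex -0.561 0.623 2.079
vertex -0.973 1.161 1.726
vertex 0.238 2.054 3.327
endloop
endfacet
facet normal 0.747 0.148 -0.648
outer loop
vertex 0.238 2.054 3.327
vertex -0.973 1.161 1.726
vertex -0.175 2.592 2.974
endloop
endfacet
facet normal 0.388 0.695 0.606
outer loop
vertex 0.238 2.054 3.327
vertex -0.175 2.592 2.974
vertex -0.561 2.206 3.664
endloop
endfacet
facet normal -0.387 -0.695 -0.606
outer loop
vertex -0.973 1.161 1.726
vertex -1.359 0.774 2.416
vertex -1.676 1.407 1.893
endloop
endfacet
facet normal 0.043 0.643 -0.765
outer loop
vertex -0.973 1.161 1.726
vertex -1.676 1.407 1.893
vertex -0.175 2.592 2.974
endloop
endfacet
facet normal 0.043 0.643 -0.765
outer loop
vertex -0.175 2.592 2.974
vertex -1.676 1.407 1.893
vertex -0.878 2.838 3.141
endloop
endfacet
facet normal 0.387 0.695 0.606
outer loop
vertex -0.175 2.592 2.974
vertex -0.878 2.838 3.141
vertex -0.561 2.206 3.664
endloop
endfacet
facet normal -0.387 -0.695 -0.606
outer loop
vertex -1.676 1.407 1.893
vertex -1.359 0.774 2.416
vertex -2.141 1.177 2.454
endloop
endfacet
facet normal -0.693 0.653 -0.306
outer loop
vertex -1.676 1.407 1.893
vertex -2.141 1.177 2.454
vertex -0.878 2.838 3.141
endloop
endfacet
facet normal -0.693 0.653 -0.306
outer loop
vertex -0.878 2.838 3.141
vertex -2.141 1.177 2.454
vertex -1.342 2.609 3.702
endloop
endfacet
facet normal 0.388 0.695 0.605
outer loop
vertex -0.878 2.838 3.141
vertex -1.342 2.609 3.702
vertex -0.561 2.206 3.664
endloop
endfacet
facet normal -0.388 -0.695 -0.606
outer loop
vertex -2.141 1.177 2.454
vertex -1.359 0.774 2.416
vertex -2.017 0.644 2.986
endloop
endfacet
facet normal -0.907 0.172 0.384
outer loop
vertex -2.141 1.177 2.454
vertex -2.017 0.644 2.986
vertex -1.342 2.609 3.702
endloop
endfacet
facet normal -0.907 0.172 0.384
outer loop
vertex -1.342 2.609 3.702
vertex -2.017 0.644 2.986
vertex -1.218 2.075 4.234
endloop
endfacet
facet normal 0.388 0.694 0.606
outer loop
vertex -1.342 2.609 3.702
vertex -1.218 2.075 4.234
vertex -0.561 2.206 3.664
endloop
endfacet
facet normal -0.388 -0.695 -0.606
outer loop
vertex -2.017 0.644 2.986
vertex -1.359 0.774 2.416
vertex -1.398 0.209 3.089
endloop
endfacet
facet normal -0.439 -0.439 0.784
outer loop
vertex -2.017 0.644 2.986
vertex -1.398 0.209 3.089
vertex -1.218 2.075 4.234
endloop
endfacet
facet normal -0.439 -0.439 0.784
outer loop
vertex -1.218 2.075 4.234
vertex -1.398 0.209 3.089
vertex -0.599 1.64 4.337
endloop
endfacet
facet normal 0.387 0.695 0.606
outer loop
vertex -1.218 2.075 4.234
vertex -0.599 1.64 4.337
vertex -0.561 2.206 3.664
endloop
endfacet
facet normal -0.387 -0.695 -0.606
outer loop
vertex -1.398 0.209 3.089
vertex -1.359 0.774 2.416
vertex -0.75 0.2 2.685
endloop
endfacet
facet normal 0.360 -0.719 0.594
outer loop
vertex -1.398 0.209 3.089
vertex -0.75 0.2 2.685
vertex -0.599 1.64 4.337
endloop
endfacet
facet normal 0.360 -0.719 0.594
outer loop
vertex -0.599 1.64 4.337
vertex -0.75 0.2 2.685
vertex 0.049 1.631 3.933
endloop
endfacet
facet normal 0.388 0.695 0.606
outer loop
vertex -0.599 1.64 4.337
vertex 0.049 1.631 3.933
vertex -0.561 2.206 3.664
endloop
endfacet
facet normal 0.321 -0.768 -0.553
outer loop
vertex -2.368 2.155 -1.617
vertex -2.894 1.742 -1.349
vertex -2.905 2.16 -1.936
endloop
endfacet
facet normal 0.253 0.876 -0.412
outer loop
vertex -2.368 2.155 -1.617
vertex -2.905 2.16 -1.936
vertex -3.426 3.018 -0.431
endloop
endfacet
facet normal 0.322 -0.768 -0.553
outer loop
vertex -2.905 2.16 -1.936
vertex -2.894 1.742 -1.349
vertex -3.434 1.85 -1.813
endloop
endfacet
facet normal -0.513 0.657 -0.552
outer loop
vertex -2.905 2.16 -1.936
vertex -3.434 1.85 -1.813
vertex -3.426 3.018 -0.431
endloop
endfacet
facet normal 0.321 -0.769 -0.553
outer loop
vertex -3.434 1.85 -1.813
vertex -2.894 1.742 -1.349
vertex -3.556 1.46 -1.341
endloop
endfacet
facet normal -0.980 0.155 -0.125
outer loop
vertex -3.434 1.85 -1.813
vertex -3.556 1.46 -1.341
vertex -3.426 3.018 -0.431
endloop
endfacet
facet normal 0.321 -0.768 -0.554
outer loop
vertex -3.556 1.46 -1.341
vertex -2.894 1.742 -1.349
vertex -3.179 1.281 -0.875
endloop
endfacet
facet normal -0.797 -0.253 0.548
outer loop
vertex -3.556 1.46 -1.341
vertex -3.179 1.281 -0.875
vertex -3.426 3.018 -0.431
endloop
endfacet
facet normal 0.321 -0.768 -0.554
outer loop
vertex -3.179 1.281 -0.875
vertex -2.894 1.742 -1.349
vertex -2.588 1.45 -0.767
endloop
endfacet
facet normal -0.101 -0.260 0.960
outer loop
vertex -3.179 1.281 -0.875
vertex -2.588 1.45 -0.767
vertex -3.426 3.018 -0.431
endloop
endfacet
facet normal 0.321 -0.768 -0.554
outer loop
vertex -2.588 1.45 -0.767
vertex -2.894 1.742 -1.349
vertex -2.226 1.839 -1.097
endloop
endfacet
facet normal 0.581 0.139 0.802
outer loop
vertex -2.588 1.45 -0.767
vertex -2.226 1.839 -1.097
vertex -3.426 3.018 -0.431
endloop
endfacet
facet normal 0.321 -0.768 -0.554
outer loop
vertex -2.226 1.839 -1.097
vertex -2.894 1.742 -1.349
vertex -2.368 2.155 -1.617
endloop
endfacet
facet normal 0.740 0.645 0.190
outer loop
vertex -2.226 1.839 -1.097
vertex -2.368 2.155 -1.617
vertex -3.426 3.018 -0.431
endloop
endfacet

endsolid


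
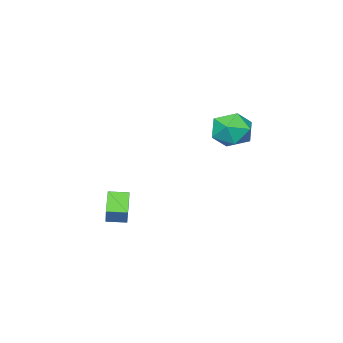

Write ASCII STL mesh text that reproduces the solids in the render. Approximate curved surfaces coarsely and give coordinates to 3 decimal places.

solid 
facet normal -0.640 0.767 -0.035
outer loop
vertex -2.699 1.782 1.633
vertex -3.125 1.469 2.566
vertex -2.301 2.156 2.556
endloop
endfacet
facet normal -0.028 0.931 -0.365
outer loop
vertex -2.699 1.782 1.633
vertex -2.301 2.156 2.556
vertex -1.638 1.866 1.765
endloop
endfacet
facet normal 0.074 0.456 -0.887
outer loop
vertex -2.699 1.782 1.633
vertex -1.638 1.866 1.765
vertex -2.052 1.0 1.285
endloop
endfacet
facet normal -0.475 -0.001 -0.880
outer loop
vertex -2.699 1.782 1.633
vertex -2.052 1.0 1.285
vertex -2.971 0.755 1.781
endloop
endfacet
facet normal -0.916 0.191 -0.354
outer loop
vertex -2.699 1.782 1.633
vertex -2.971 0.755 1.781
vertex -3.125 1.469 2.566
endloop
endfacet
facet normal 0.503 0.858 0.107
outer loop
vertex -1.638 1.866 1.765
vertex -2.301 2.156 2.556
vertex -1.409 1.605 2.779
endloop
endfacet
facet normal -0.488 0.594 0.640
outer loop
vertex -2.301 2.156 2.556
vertex -3.125 1.469 2.566
vertex -2.328 1.36 3.275
endloop
endfacet
facet normal -0.933 -0.337 0.124
outer loop
vertex -3.125 1.469 2.566
vertex -2.971 0.755 1.781
vertex -2.742 0.494 2.795
endloop
endfacet
facet normal -0.219 -0.650 -0.728
outer loop
vertex -2.971 0.755 1.781
vertex -2.052 1.0 1.285
vertex -2.079 0.204 2.004
endloop
endfacet
facet normal 0.669 0.089 -0.738
outer loop
vertex -2.052 1.0 1.285
vertex -1.638 1.866 1.765
vertex -1.255 0.891 1.994
endloop
endfacet
facet normal 0.475 0.001 0.880
outer loop
vertex -1.681 0.578 2.927
vertex -1.409 1.605 2.779
vertex -2.328 1.36 3.275
endloop
endfacet
facet normal -0.074 -0.456 0.887
outer loop
vertex -1.681 0.578 2.927
vertex -2.328 1.36 3.275
vertex -2.742 0.494 2.795
endloop
endfacet
facet normal 0.028 -0.931 0.365
outer loop
vertex -1.681 0.578 2.927
vertex -2.742 0.494 2.795
vertex -2.079 0.204 2.004
endloop
endfacet
facet normal 0.640 -0.767 0.035
outer loop
vertex -1.681 0.578 2.927
vertex -2.079 0.204 2.004
vertex -1.255 0.891 1.994
endloop
endfacet
facet normal 0.916 -0.191 0.354
outer loop
vertex -1.681 0.578 2.927
vertex -1.255 0.891 1.994
vertex -1.409 1.605 2.779
endloop
endfacet
facet normal 0.219 0.650 0.728
outer loop
vertex -2.328 1.36 3.275
vertex -1.409 1.605 2.779
vertex -2.301 2.156 2.556
endloop
endfacet
facet normal -0.669 -0.089 0.738
outer loop
vertex -2.742 0.494 2.795
vertex -2.328 1.36 3.275
vertex -3.125 1.469 2.566
endloop
endfacet
facet normal -0.503 -0.858 -0.107
outer loop
vertex -2.079 0.204 2.004
vertex -2.742 0.494 2.795
vertex -2.971 0.755 1.781
endloop
endfacet
facet normal 0.488 -0.594 -0.640
outer loop
vertex -1.255 0.891 1.994
vertex -2.079 0.204 2.004
vertex -2.052 1.0 1.285
endloop
endfacet
facet normal 0.933 0.337 -0.124
outer loop
vertex -1.409 1.605 2.779
vertex -1.255 0.891 1.994
vertex -1.638 1.866 1.765
endloop
endfacet
facet normal -0.403 -0.465 -0.789
outer loop
vertex 2.836 -1.326 -1.279
vertex 2.198 -0.68 -1.334
vertex 3.559 -0.675 -2.032
endloop
endfacet
facet normal 0.702 -0.710 0.060
outer loop
vertex 4.022 -0.14 -1.126
vertex 2.836 -1.326 -1.279
vertex 3.559 -0.675 -2.032
endloop
endfacet
facet normal -0.403 -0.465 -0.788
outer loop
vertex 3.559 -0.675 -2.032
vertex 2.198 -0.68 -1.334
vertex 2.92 -0.029 -2.087
endloop
endfacet
facet normal 0.587 0.529 -0.613
outer loop
vertex 2.92 -0.029 -2.087
vertex 4.022 -0.14 -1.126
vertex 3.559 -0.675 -2.032
endloop
endfacet
facet normal -0.588 -0.528 0.612
outer loop
vertex 2.836 -1.326 -1.279
vertex 2.661 -0.145 -0.428
vertex 2.198 -0.68 -1.334
endloop
endfacet
facet normal 0.702 -0.710 0.060
outer loop
vertex 3.3 -0.791 -0.373
vertex 2.836 -1.326 -1.279
vertex 4.022 -0.14 -1.126
endloop
endfacet
facet normal -0.587 -0.529 0.613
outer loop
vertex 3.3 -0.791 -0.373
vertex 2.661 -0.145 -0.428
vertex 2.836 -1.326 -1.279
endloop
endfacet
facet normal -0.702 0.709 -0.060
outer loop
vertex 2.198 -0.68 -1.334
vertex 2.661 -0.145 -0.428
vertex 2.92 -0.029 -2.087
endloop
endfacet
facet normal 0.588 0.528 -0.613
outer loop
vertex 3.384 0.506 -1.181
vertex 4.022 -0.14 -1.126
vertex 2.92 -0.029 -2.087
endloop
endfacet
facet normal -0.702 0.710 -0.060
outer loop
vertex 2.92 -0.029 -2.087
vertex 2.661 -0.145 -0.428
vertex 3.384 0.506 -1.181
endloop
endfacet
facet normal 0.403 0.465 0.788
outer loop
vertex 3.384 0.506 -1.181
vertex 3.3 -0.791 -0.373
vertex 4.022 -0.14 -1.126
endloop
endfacet
facet normal 0.402 0.465 0.788
outer loop
vertex 2.661 -0.145 -0.428
vertex 3.3 -0.791 -0.373
vertex 3.384 0.506 -1.181
endloop
endfacet

endsolid


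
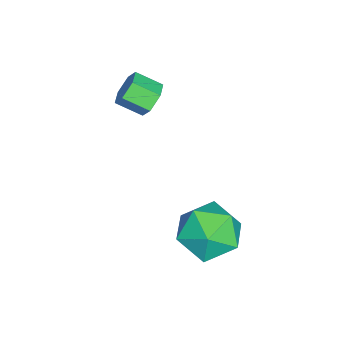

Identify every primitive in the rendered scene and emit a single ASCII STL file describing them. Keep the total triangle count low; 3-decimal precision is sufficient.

solid 
facet normal 0.280 0.123 0.952
outer loop
vertex 3.829 3.432 -1.978
vertex 3.975 2.215 -1.864
vertex 4.917 2.916 -2.232
endloop
endfacet
facet normal 0.458 0.691 0.559
outer loop
vertex 3.829 3.432 -1.978
vertex 4.917 2.916 -2.232
vertex 4.471 3.801 -2.961
endloop
endfacet
facet normal -0.139 0.954 0.267
outer loop
vertex 3.829 3.432 -1.978
vertex 4.471 3.801 -2.961
vertex 3.253 3.647 -3.044
endloop
endfacet
facet normal -0.686 0.547 0.481
outer loop
vertex 3.829 3.432 -1.978
vertex 3.253 3.647 -3.044
vertex 2.947 2.667 -2.366
endloop
endfacet
facet normal -0.427 0.033 0.904
outer loop
vertex 3.829 3.432 -1.978
vertex 2.947 2.667 -2.366
vertex 3.975 2.215 -1.864
endloop
endfacet
facet normal 0.883 0.469 0.030
outer loop
vertex 4.471 3.801 -2.961
vertex 4.917 2.916 -2.232
vertex 5.013 2.813 -3.454
endloop
endfacet
facet normal 0.595 -0.450 0.666
outer loop
vertex 4.917 2.916 -2.232
vertex 3.975 2.215 -1.864
vertex 4.707 1.833 -2.776
endloop
endfacet
facet normal -0.549 -0.594 0.588
outer loop
vertex 3.975 2.215 -1.864
vertex 2.947 2.667 -2.366
vertex 3.489 1.679 -2.859
endloop
endfacet
facet normal -0.967 0.236 -0.096
outer loop
vertex 2.947 2.667 -2.366
vertex 3.253 3.647 -3.044
vertex 3.043 2.564 -3.588
endloop
endfacet
facet normal -0.083 0.894 -0.441
outer loop
vertex 3.253 3.647 -3.044
vertex 4.471 3.801 -2.961
vertex 3.985 3.265 -3.956
endloop
endfacet
facet normal 0.686 -0.547 -0.481
outer loop
vertex 4.131 2.048 -3.842
vertex 5.013 2.813 -3.454
vertex 4.707 1.833 -2.776
endloop
endfacet
facet normal 0.139 -0.954 -0.267
outer loop
vertex 4.131 2.048 -3.842
vertex 4.707 1.833 -2.776
vertex 3.489 1.679 -2.859
endloop
endfacet
facet normal -0.458 -0.691 -0.559
outer loop
vertex 4.131 2.048 -3.842
vertex 3.489 1.679 -2.859
vertex 3.043 2.564 -3.588
endloop
endfacet
facet normal -0.280 -0.123 -0.952
outer loop
vertex 4.131 2.048 -3.842
vertex 3.043 2.564 -3.588
vertex 3.985 3.265 -3.956
endloop
endfacet
facet normal 0.427 -0.033 -0.904
outer loop
vertex 4.131 2.048 -3.842
vertex 3.985 3.265 -3.956
vertex 5.013 2.813 -3.454
endloop
endfacet
facet normal 0.967 -0.236 0.096
outer loop
vertex 4.707 1.833 -2.776
vertex 5.013 2.813 -3.454
vertex 4.917 2.916 -2.232
endloop
endfacet
facet normal 0.083 -0.894 0.441
outer loop
vertex 3.489 1.679 -2.859
vertex 4.707 1.833 -2.776
vertex 3.975 2.215 -1.864
endloop
endfacet
facet normal -0.883 -0.469 -0.030
outer loop
vertex 3.043 2.564 -3.588
vertex 3.489 1.679 -2.859
vertex 2.947 2.667 -2.366
endloop
endfacet
facet normal -0.595 0.450 -0.666
outer loop
vertex 3.985 3.265 -3.956
vertex 3.043 2.564 -3.588
vertex 3.253 3.647 -3.044
endloop
endfacet
facet normal 0.549 0.594 -0.588
outer loop
vertex 5.013 2.813 -3.454
vertex 3.985 3.265 -3.956
vertex 4.471 3.801 -2.961
endloop
endfacet
facet normal -0.037 0.876 -0.481
outer loop
vertex 0.406 0.219 0.307
vertex 0.18 -0.107 -0.27
vertex -0.28 0.132 0.201
endloop
endfacet
facet normal -0.193 0.466 0.864
outer loop
vertex 0.406 0.219 0.307
vertex -0.28 0.132 0.201
vertex 0.447 -0.727 0.826
endloop
endfacet
facet normal -0.193 0.465 0.864
outer loop
vertex 0.447 -0.727 0.826
vertex -0.28 0.132 0.201
vertex -0.24 -0.815 0.72
endloop
endfacet
facet normal 0.038 -0.876 0.481
outer loop
vertex 0.447 -0.727 0.826
vertex -0.24 -0.815 0.72
vertex 0.22 -1.053 0.25
endloop
endfacet
facet normal -0.037 0.876 -0.481
outer loop
vertex -0.28 0.132 0.201
vertex 0.18 -0.107 -0.27
vertex -0.507 -0.194 -0.376
endloop
endfacet
facet normal -0.945 0.125 0.301
outer loop
vertex -0.28 0.132 0.201
vertex -0.507 -0.194 -0.376
vertex -0.24 -0.815 0.72
endloop
endfacet
facet normal -0.946 0.124 0.301
outer loop
vertex -0.24 -0.815 0.72
vertex -0.507 -0.194 -0.376
vertex -0.466 -1.141 0.144
endloop
endfacet
facet normal 0.038 -0.876 0.481
outer loop
vertex -0.24 -0.815 0.72
vertex -0.466 -1.141 0.144
vertex 0.22 -1.053 0.25
endloop
endfacet
facet normal -0.037 0.876 -0.481
outer loop
vertex -0.507 -0.194 -0.376
vertex 0.18 -0.107 -0.27
vertex -0.047 -0.433 -0.846
endloop
endfacet
facet normal -0.753 -0.342 -0.563
outer loop
vertex -0.507 -0.194 -0.376
vertex -0.047 -0.433 -0.846
vertex -0.466 -1.141 0.144
endloop
endfacet
facet normal -0.753 -0.341 -0.563
outer loop
vertex -0.466 -1.141 0.144
vertex -0.047 -0.433 -0.846
vertex -0.006 -1.379 -0.327
endloop
endfacet
facet normal 0.038 -0.876 0.480
outer loop
vertex -0.466 -1.141 0.144
vertex -0.006 -1.379 -0.327
vertex 0.22 -1.053 0.25
endloop
endfacet
facet normal -0.038 0.876 -0.481
outer loop
vertex -0.047 -0.433 -0.846
vertex 0.18 -0.107 -0.27
vertex 0.64 -0.345 -0.74
endloop
endfacet
facet normal 0.193 -0.466 -0.864
outer loop
vertex -0.047 -0.433 -0.846
vertex 0.64 -0.345 -0.74
vertex -0.006 -1.379 -0.327
endloop
endfacet
facet normal 0.193 -0.465 -0.864
outer loop
vertex -0.006 -1.379 -0.327
vertex 0.64 -0.345 -0.74
vertex 0.68 -1.292 -0.221
endloop
endfacet
facet normal 0.037 -0.876 0.481
outer loop
vertex -0.006 -1.379 -0.327
vertex 0.68 -1.292 -0.221
vertex 0.22 -1.053 0.25
endloop
endfacet
facet normal -0.038 0.876 -0.481
outer loop
vertex 0.64 -0.345 -0.74
vertex 0.18 -0.107 -0.27
vertex 0.866 -0.019 -0.164
endloop
endfacet
facet normal 0.946 -0.125 -0.300
outer loop
vertex 0.64 -0.345 -0.74
vertex 0.866 -0.019 -0.164
vertex 0.68 -1.292 -0.221
endloop
endfacet
facet normal 0.945 -0.125 -0.301
outer loop
vertex 0.68 -1.292 -0.221
vertex 0.866 -0.019 -0.164
vertex 0.907 -0.966 0.356
endloop
endfacet
facet normal 0.037 -0.876 0.481
outer loop
vertex 0.68 -1.292 -0.221
vertex 0.907 -0.966 0.356
vertex 0.22 -1.053 0.25
endloop
endfacet
facet normal -0.038 0.876 -0.480
outer loop
vertex 0.866 -0.019 -0.164
vertex 0.18 -0.107 -0.27
vertex 0.406 0.219 0.307
endloop
endfacet
facet normal 0.753 0.342 0.563
outer loop
vertex 0.866 -0.019 -0.164
vertex 0.406 0.219 0.307
vertex 0.907 -0.966 0.356
endloop
endfacet
facet normal 0.753 0.341 0.563
outer loop
vertex 0.907 -0.966 0.356
vertex 0.406 0.219 0.307
vertex 0.447 -0.727 0.826
endloop
endfacet
facet normal 0.037 -0.876 0.481
outer loop
vertex 0.907 -0.966 0.356
vertex 0.447 -0.727 0.826
vertex 0.22 -1.053 0.25
endloop
endfacet

endsolid


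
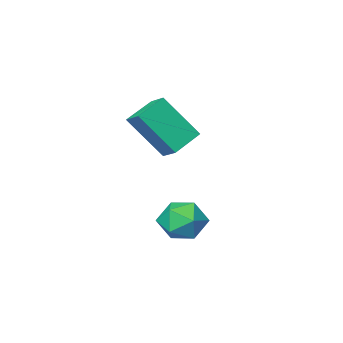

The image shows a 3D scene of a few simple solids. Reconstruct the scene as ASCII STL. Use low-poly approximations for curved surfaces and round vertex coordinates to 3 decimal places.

solid 
facet normal -0.471 0.390 -0.791
outer loop
vertex -1.985 -0.243 1.476
vertex -0.75 0.084 0.902
vertex -1.963 -1.027 1.077
endloop
endfacet
facet normal -0.882 -0.233 0.410
outer loop
vertex -0.95 -1.864 2.778
vertex -1.985 -0.243 1.476
vertex -1.963 -1.027 1.077
endloop
endfacet
facet normal -0.471 0.390 -0.791
outer loop
vertex -1.963 -1.027 1.077
vertex -0.75 0.084 0.902
vertex -0.728 -0.7 0.503
endloop
endfacet
facet normal 0.025 -0.891 -0.453
outer loop
vertex -0.728 -0.7 0.503
vertex -0.95 -1.864 2.778
vertex -1.963 -1.027 1.077
endloop
endfacet
facet normal -0.025 0.891 0.453
outer loop
vertex -1.985 -0.243 1.476
vertex 0.263 -0.753 2.603
vertex -0.75 0.084 0.902
endloop
endfacet
facet normal -0.882 -0.233 0.410
outer loop
vertex -0.972 -1.08 3.177
vertex -1.985 -0.243 1.476
vertex -0.95 -1.864 2.778
endloop
endfacet
facet normal -0.025 0.891 0.453
outer loop
vertex -0.972 -1.08 3.177
vertex 0.263 -0.753 2.603
vertex -1.985 -0.243 1.476
endloop
endfacet
facet normal 0.882 0.233 -0.410
outer loop
vertex -0.75 0.084 0.902
vertex 0.263 -0.753 2.603
vertex -0.728 -0.7 0.503
endloop
endfacet
facet normal 0.025 -0.891 -0.453
outer loop
vertex 0.285 -1.537 2.204
vertex -0.95 -1.864 2.778
vertex -0.728 -0.7 0.503
endloop
endfacet
facet normal 0.882 0.233 -0.410
outer loop
vertex -0.728 -0.7 0.503
vertex 0.263 -0.753 2.603
vertex 0.285 -1.537 2.204
endloop
endfacet
facet normal 0.471 -0.390 0.791
outer loop
vertex 0.285 -1.537 2.204
vertex -0.972 -1.08 3.177
vertex -0.95 -1.864 2.778
endloop
endfacet
facet normal 0.471 -0.390 0.791
outer loop
vertex 0.263 -0.753 2.603
vertex -0.972 -1.08 3.177
vertex 0.285 -1.537 2.204
endloop
endfacet
facet normal 0.159 0.529 0.834
outer loop
vertex -0.166 2.189 -1.535
vertex -0.628 1.504 -1.012
vertex 0.337 1.44 -1.156
endloop
endfacet
facet normal 0.681 0.639 0.359
outer loop
vertex -0.166 2.189 -1.535
vertex 0.337 1.44 -1.156
vertex 0.528 1.747 -2.064
endloop
endfacet
facet normal 0.385 0.891 -0.240
outer loop
vertex -0.166 2.189 -1.535
vertex 0.528 1.747 -2.064
vertex -0.319 2.0 -2.482
endloop
endfacet
facet normal -0.320 0.938 -0.135
outer loop
vertex -0.166 2.189 -1.535
vertex -0.319 2.0 -2.482
vertex -1.034 1.85 -1.832
endloop
endfacet
facet normal -0.460 0.714 0.529
outer loop
vertex -0.166 2.189 -1.535
vertex -1.034 1.85 -1.832
vertex -0.628 1.504 -1.012
endloop
endfacet
facet normal 0.978 0.008 0.208
outer loop
vertex 0.528 1.747 -2.064
vertex 0.337 1.44 -1.156
vertex 0.494 0.79 -1.868
endloop
endfacet
facet normal 0.134 -0.169 0.976
outer loop
vertex 0.337 1.44 -1.156
vertex -0.628 1.504 -1.012
vertex -0.221 0.64 -1.218
endloop
endfacet
facet normal -0.866 0.130 0.483
outer loop
vertex -0.628 1.504 -1.012
vertex -1.034 1.85 -1.832
vertex -1.068 0.893 -1.636
endloop
endfacet
facet normal -0.640 0.492 -0.590
outer loop
vertex -1.034 1.85 -1.832
vertex -0.319 2.0 -2.482
vertex -0.877 1.2 -2.544
endloop
endfacet
facet normal 0.499 0.416 -0.760
outer loop
vertex -0.319 2.0 -2.482
vertex 0.528 1.747 -2.064
vertex 0.088 1.136 -2.688
endloop
endfacet
facet normal 0.320 -0.938 0.135
outer loop
vertex -0.374 0.451 -2.165
vertex 0.494 0.79 -1.868
vertex -0.221 0.64 -1.218
endloop
endfacet
facet normal -0.385 -0.891 0.240
outer loop
vertex -0.374 0.451 -2.165
vertex -0.221 0.64 -1.218
vertex -1.068 0.893 -1.636
endloop
endfacet
facet normal -0.681 -0.639 -0.359
outer loop
vertex -0.374 0.451 -2.165
vertex -1.068 0.893 -1.636
vertex -0.877 1.2 -2.544
endloop
endfacet
facet normal -0.159 -0.529 -0.834
outer loop
vertex -0.374 0.451 -2.165
vertex -0.877 1.2 -2.544
vertex 0.088 1.136 -2.688
endloop
endfacet
facet normal 0.460 -0.714 -0.529
outer loop
vertex -0.374 0.451 -2.165
vertex 0.088 1.136 -2.688
vertex 0.494 0.79 -1.868
endloop
endfacet
facet normal 0.640 -0.492 0.590
outer loop
vertex -0.221 0.64 -1.218
vertex 0.494 0.79 -1.868
vertex 0.337 1.44 -1.156
endloop
endfacet
facet normal -0.499 -0.416 0.760
outer loop
vertex -1.068 0.893 -1.636
vertex -0.221 0.64 -1.218
vertex -0.628 1.504 -1.012
endloop
endfacet
facet normal -0.978 -0.008 -0.208
outer loop
vertex -0.877 1.2 -2.544
vertex -1.068 0.893 -1.636
vertex -1.034 1.85 -1.832
endloop
endfacet
facet normal -0.134 0.169 -0.976
outer loop
vertex 0.088 1.136 -2.688
vertex -0.877 1.2 -2.544
vertex -0.319 2.0 -2.482
endloop
endfacet
facet normal 0.866 -0.130 -0.483
outer loop
vertex 0.494 0.79 -1.868
vertex 0.088 1.136 -2.688
vertex 0.528 1.747 -2.064
endloop
endfacet

endsolid
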